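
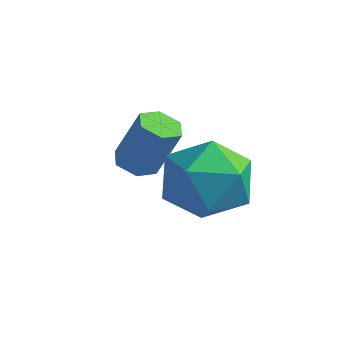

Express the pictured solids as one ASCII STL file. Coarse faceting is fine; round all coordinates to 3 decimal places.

solid 
facet normal 0.532 0.413 0.739
outer loop
vertex 0.981 -1.553 -2.679
vertex 0.454 -2.154 -1.964
vertex 1.358 -2.52 -2.41
endloop
endfacet
facet normal 0.910 0.392 0.135
outer loop
vertex 0.981 -1.553 -2.679
vertex 1.358 -2.52 -2.41
vertex 1.374 -2.205 -3.434
endloop
endfacet
facet normal 0.549 0.752 -0.364
outer loop
vertex 0.981 -1.553 -2.679
vertex 1.374 -2.205 -3.434
vertex 0.48 -1.643 -3.622
endloop
endfacet
facet normal -0.053 0.996 -0.067
outer loop
vertex 0.981 -1.553 -2.679
vertex 0.48 -1.643 -3.622
vertex -0.089 -1.612 -2.713
endloop
endfacet
facet normal -0.063 0.786 0.615
outer loop
vertex 0.981 -1.553 -2.679
vertex -0.089 -1.612 -2.713
vertex 0.454 -2.154 -1.964
endloop
endfacet
facet normal 0.954 -0.289 -0.074
outer loop
vertex 1.374 -2.205 -3.434
vertex 1.358 -2.52 -2.41
vertex 1.089 -3.208 -3.187
endloop
endfacet
facet normal 0.343 -0.255 0.904
outer loop
vertex 1.358 -2.52 -2.41
vertex 0.454 -2.154 -1.964
vertex 0.52 -3.177 -2.278
endloop
endfacet
facet normal -0.620 0.349 0.702
outer loop
vertex 0.454 -2.154 -1.964
vertex -0.089 -1.612 -2.713
vertex -0.374 -2.615 -2.466
endloop
endfacet
facet normal -0.603 0.689 -0.401
outer loop
vertex -0.089 -1.612 -2.713
vertex 0.48 -1.643 -3.622
vertex -0.358 -2.3 -3.49
endloop
endfacet
facet normal 0.370 0.294 -0.881
outer loop
vertex 0.48 -1.643 -3.622
vertex 1.374 -2.205 -3.434
vertex 0.546 -2.666 -3.936
endloop
endfacet
facet normal 0.053 -0.996 0.067
outer loop
vertex 0.019 -3.267 -3.221
vertex 1.089 -3.208 -3.187
vertex 0.52 -3.177 -2.278
endloop
endfacet
facet normal -0.549 -0.752 0.364
outer loop
vertex 0.019 -3.267 -3.221
vertex 0.52 -3.177 -2.278
vertex -0.374 -2.615 -2.466
endloop
endfacet
facet normal -0.910 -0.392 -0.135
outer loop
vertex 0.019 -3.267 -3.221
vertex -0.374 -2.615 -2.466
vertex -0.358 -2.3 -3.49
endloop
endfacet
facet normal -0.532 -0.413 -0.739
outer loop
vertex 0.019 -3.267 -3.221
vertex -0.358 -2.3 -3.49
vertex 0.546 -2.666 -3.936
endloop
endfacet
facet normal 0.063 -0.786 -0.615
outer loop
vertex 0.019 -3.267 -3.221
vertex 0.546 -2.666 -3.936
vertex 1.089 -3.208 -3.187
endloop
endfacet
facet normal 0.603 -0.689 0.401
outer loop
vertex 0.52 -3.177 -2.278
vertex 1.089 -3.208 -3.187
vertex 1.358 -2.52 -2.41
endloop
endfacet
facet normal -0.370 -0.294 0.881
outer loop
vertex -0.374 -2.615 -2.466
vertex 0.52 -3.177 -2.278
vertex 0.454 -2.154 -1.964
endloop
endfacet
facet normal -0.954 0.289 0.074
outer loop
vertex -0.358 -2.3 -3.49
vertex -0.374 -2.615 -2.466
vertex -0.089 -1.612 -2.713
endloop
endfacet
facet normal -0.343 0.255 -0.904
outer loop
vertex 0.546 -2.666 -3.936
vertex -0.358 -2.3 -3.49
vertex 0.48 -1.643 -3.622
endloop
endfacet
facet normal 0.620 -0.349 -0.702
outer loop
vertex 1.089 -3.208 -3.187
vertex 0.546 -2.666 -3.936
vertex 1.374 -2.205 -3.434
endloop
endfacet
facet normal -0.375 -0.141 -0.916
outer loop
vertex -1.063 -1.958 -3.648
vertex -1.535 -2.036 -3.443
vertex -1.386 -1.556 -3.578
endloop
endfacet
facet normal 0.689 0.619 -0.377
outer loop
vertex -1.063 -1.958 -3.648
vertex -1.386 -1.556 -3.578
vertex -0.554 -1.766 -2.402
endloop
endfacet
facet normal 0.690 0.618 -0.377
outer loop
vertex -0.554 -1.766 -2.402
vertex -1.386 -1.556 -3.578
vertex -0.876 -1.364 -2.332
endloop
endfacet
facet normal 0.375 0.141 0.916
outer loop
vertex -0.554 -1.766 -2.402
vertex -0.876 -1.364 -2.332
vertex -1.025 -1.844 -2.197
endloop
endfacet
facet normal -0.375 -0.141 -0.916
outer loop
vertex -1.386 -1.556 -3.578
vertex -1.535 -2.036 -3.443
vertex -1.858 -1.634 -3.373
endloop
endfacet
facet normal -0.193 0.979 -0.072
outer loop
vertex -1.386 -1.556 -3.578
vertex -1.858 -1.634 -3.373
vertex -0.876 -1.364 -2.332
endloop
endfacet
facet normal -0.193 0.979 -0.072
outer loop
vertex -0.876 -1.364 -2.332
vertex -1.858 -1.634 -3.373
vertex -1.348 -1.442 -2.127
endloop
endfacet
facet normal 0.375 0.141 0.916
outer loop
vertex -0.876 -1.364 -2.332
vertex -1.348 -1.442 -2.127
vertex -1.025 -1.844 -2.197
endloop
endfacet
facet normal -0.375 -0.142 -0.916
outer loop
vertex -1.858 -1.634 -3.373
vertex -1.535 -2.036 -3.443
vertex -2.006 -2.114 -3.238
endloop
endfacet
facet normal -0.882 0.358 0.306
outer loop
vertex -1.858 -1.634 -3.373
vertex -2.006 -2.114 -3.238
vertex -1.348 -1.442 -2.127
endloop
endfacet
facet normal -0.882 0.360 0.305
outer loop
vertex -1.348 -1.442 -2.127
vertex -2.006 -2.114 -3.238
vertex -1.497 -1.922 -1.992
endloop
endfacet
facet normal 0.375 0.141 0.916
outer loop
vertex -1.348 -1.442 -2.127
vertex -1.497 -1.922 -1.992
vertex -1.025 -1.844 -2.197
endloop
endfacet
facet normal -0.375 -0.141 -0.916
outer loop
vertex -2.006 -2.114 -3.238
vertex -1.535 -2.036 -3.443
vertex -1.684 -2.516 -3.308
endloop
endfacet
facet normal -0.690 -0.618 0.377
outer loop
vertex -2.006 -2.114 -3.238
vertex -1.684 -2.516 -3.308
vertex -1.497 -1.922 -1.992
endloop
endfacet
facet normal -0.689 -0.619 0.377
outer loop
vertex -1.497 -1.922 -1.992
vertex -1.684 -2.516 -3.308
vertex -1.174 -2.324 -2.062
endloop
endfacet
facet normal 0.375 0.141 0.916
outer loop
vertex -1.497 -1.922 -1.992
vertex -1.174 -2.324 -2.062
vertex -1.025 -1.844 -2.197
endloop
endfacet
facet normal -0.375 -0.141 -0.916
outer loop
vertex -1.684 -2.516 -3.308
vertex -1.535 -2.036 -3.443
vertex -1.212 -2.438 -3.513
endloop
endfacet
facet normal 0.193 -0.979 0.072
outer loop
vertex -1.684 -2.516 -3.308
vertex -1.212 -2.438 -3.513
vertex -1.174 -2.324 -2.062
endloop
endfacet
facet normal 0.193 -0.979 0.072
outer loop
vertex -1.174 -2.324 -2.062
vertex -1.212 -2.438 -3.513
vertex -0.702 -2.246 -2.267
endloop
endfacet
facet normal 0.375 0.141 0.916
outer loop
vertex -1.174 -2.324 -2.062
vertex -0.702 -2.246 -2.267
vertex -1.025 -1.844 -2.197
endloop
endfacet
facet normal -0.375 -0.141 -0.916
outer loop
vertex -1.212 -2.438 -3.513
vertex -1.535 -2.036 -3.443
vertex -1.063 -1.958 -3.648
endloop
endfacet
facet normal 0.882 -0.360 -0.305
outer loop
vertex -1.212 -2.438 -3.513
vertex -1.063 -1.958 -3.648
vertex -0.702 -2.246 -2.267
endloop
endfacet
facet normal 0.882 -0.358 -0.305
outer loop
vertex -0.702 -2.246 -2.267
vertex -1.063 -1.958 -3.648
vertex -0.554 -1.766 -2.402
endloop
endfacet
facet normal 0.375 0.142 0.916
outer loop
vertex -0.702 -2.246 -2.267
vertex -0.554 -1.766 -2.402
vertex -1.025 -1.844 -2.197
endloop
endfacet

endsolid


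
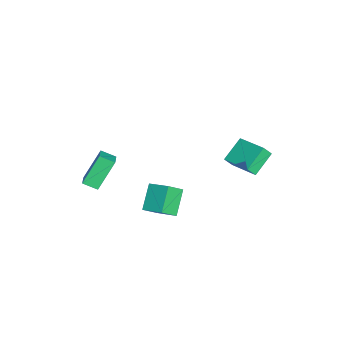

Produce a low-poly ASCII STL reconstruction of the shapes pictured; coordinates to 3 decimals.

solid 
facet normal -0.797 0.319 0.513
outer loop
vertex -4.813 2.985 -3.124
vertex -3.692 4.671 -2.431
vertex -5.054 3.406 -3.76
endloop
endfacet
facet normal -0.523 -0.788 -0.324
outer loop
vertex -3.708 2.869 -4.629
vertex -4.813 2.985 -3.124
vertex -5.054 3.406 -3.76
endloop
endfacet
facet normal -0.797 0.318 0.514
outer loop
vertex -5.054 3.406 -3.76
vertex -3.692 4.671 -2.431
vertex -3.934 5.093 -3.067
endloop
endfacet
facet normal -0.302 0.527 -0.794
outer loop
vertex -3.934 5.093 -3.067
vertex -3.708 2.869 -4.629
vertex -5.054 3.406 -3.76
endloop
endfacet
facet normal 0.302 -0.527 0.794
outer loop
vertex -4.813 2.985 -3.124
vertex -2.346 4.134 -3.3
vertex -3.692 4.671 -2.431
endloop
endfacet
facet normal -0.524 -0.788 -0.324
outer loop
vertex -3.466 2.447 -3.993
vertex -4.813 2.985 -3.124
vertex -3.708 2.869 -4.629
endloop
endfacet
facet normal 0.302 -0.527 0.794
outer loop
vertex -3.466 2.447 -3.993
vertex -2.346 4.134 -3.3
vertex -4.813 2.985 -3.124
endloop
endfacet
facet normal 0.523 0.788 0.324
outer loop
vertex -3.692 4.671 -2.431
vertex -2.346 4.134 -3.3
vertex -3.934 5.093 -3.067
endloop
endfacet
facet normal -0.302 0.527 -0.794
outer loop
vertex -2.587 4.555 -3.936
vertex -3.708 2.869 -4.629
vertex -3.934 5.093 -3.067
endloop
endfacet
facet normal 0.523 0.788 0.323
outer loop
vertex -3.934 5.093 -3.067
vertex -2.346 4.134 -3.3
vertex -2.587 4.555 -3.936
endloop
endfacet
facet normal 0.796 -0.318 -0.514
outer loop
vertex -2.587 4.555 -3.936
vertex -3.466 2.447 -3.993
vertex -3.708 2.869 -4.629
endloop
endfacet
facet normal 0.797 -0.319 -0.513
outer loop
vertex -2.346 4.134 -3.3
vertex -3.466 2.447 -3.993
vertex -2.587 4.555 -3.936
endloop
endfacet
facet normal -0.439 0.326 0.837
outer loop
vertex 0.424 -3.539 -1.266
vertex 1.219 -3.31 -0.938
vertex 0.333 -2.665 -1.654
endloop
endfacet
facet normal -0.894 -0.257 -0.368
outer loop
vertex 1.281 -3.37 -3.462
vertex 0.424 -3.539 -1.266
vertex 0.333 -2.665 -1.654
endloop
endfacet
facet normal -0.439 0.326 0.837
outer loop
vertex 0.333 -2.665 -1.654
vertex 1.219 -3.31 -0.938
vertex 1.128 -2.437 -1.326
endloop
endfacet
facet normal -0.094 0.910 -0.404
outer loop
vertex 1.128 -2.437 -1.326
vertex 1.281 -3.37 -3.462
vertex 0.333 -2.665 -1.654
endloop
endfacet
facet normal 0.095 -0.910 0.405
outer loop
vertex 0.424 -3.539 -1.266
vertex 2.167 -4.015 -2.746
vertex 1.219 -3.31 -0.938
endloop
endfacet
facet normal -0.893 -0.257 -0.368
outer loop
vertex 1.372 -4.243 -3.074
vertex 0.424 -3.539 -1.266
vertex 1.281 -3.37 -3.462
endloop
endfacet
facet normal 0.094 -0.910 0.404
outer loop
vertex 1.372 -4.243 -3.074
vertex 2.167 -4.015 -2.746
vertex 0.424 -3.539 -1.266
endloop
endfacet
facet normal 0.894 0.257 0.368
outer loop
vertex 1.219 -3.31 -0.938
vertex 2.167 -4.015 -2.746
vertex 1.128 -2.437 -1.326
endloop
endfacet
facet normal -0.095 0.910 -0.404
outer loop
vertex 2.076 -3.141 -3.134
vertex 1.281 -3.37 -3.462
vertex 1.128 -2.437 -1.326
endloop
endfacet
facet normal 0.893 0.257 0.369
outer loop
vertex 1.128 -2.437 -1.326
vertex 2.167 -4.015 -2.746
vertex 2.076 -3.141 -3.134
endloop
endfacet
facet normal 0.439 -0.326 -0.837
outer loop
vertex 2.076 -3.141 -3.134
vertex 1.372 -4.243 -3.074
vertex 1.281 -3.37 -3.462
endloop
endfacet
facet normal 0.439 -0.326 -0.837
outer loop
vertex 2.167 -4.015 -2.746
vertex 1.372 -4.243 -3.074
vertex 2.076 -3.141 -3.134
endloop
endfacet
facet normal -0.775 -0.029 0.632
outer loop
vertex 1.485 -0.363 -2.259
vertex 2.031 0.928 -1.53
vertex 0.892 0.282 -2.956
endloop
endfacet
facet normal -0.346 -0.817 -0.462
outer loop
vertex 2.209 0.332 -4.03
vertex 1.485 -0.363 -2.259
vertex 0.892 0.282 -2.956
endloop
endfacet
facet normal -0.775 -0.029 0.632
outer loop
vertex 0.892 0.282 -2.956
vertex 2.031 0.928 -1.53
vertex 1.438 1.573 -2.227
endloop
endfacet
facet normal -0.530 0.576 -0.623
outer loop
vertex 1.438 1.573 -2.227
vertex 2.209 0.332 -4.03
vertex 0.892 0.282 -2.956
endloop
endfacet
facet normal 0.530 -0.576 0.623
outer loop
vertex 1.485 -0.363 -2.259
vertex 3.348 0.978 -2.604
vertex 2.031 0.928 -1.53
endloop
endfacet
facet normal -0.346 -0.817 -0.462
outer loop
vertex 2.802 -0.313 -3.333
vertex 1.485 -0.363 -2.259
vertex 2.209 0.332 -4.03
endloop
endfacet
facet normal 0.530 -0.576 0.623
outer loop
vertex 2.802 -0.313 -3.333
vertex 3.348 0.978 -2.604
vertex 1.485 -0.363 -2.259
endloop
endfacet
facet normal 0.346 0.817 0.462
outer loop
vertex 2.031 0.928 -1.53
vertex 3.348 0.978 -2.604
vertex 1.438 1.573 -2.227
endloop
endfacet
facet normal -0.530 0.576 -0.623
outer loop
vertex 2.755 1.623 -3.301
vertex 2.209 0.332 -4.03
vertex 1.438 1.573 -2.227
endloop
endfacet
facet normal 0.346 0.817 0.462
outer loop
vertex 1.438 1.573 -2.227
vertex 3.348 0.978 -2.604
vertex 2.755 1.623 -3.301
endloop
endfacet
facet normal 0.775 0.029 -0.632
outer loop
vertex 2.755 1.623 -3.301
vertex 2.802 -0.313 -3.333
vertex 2.209 0.332 -4.03
endloop
endfacet
facet normal 0.775 0.029 -0.632
outer loop
vertex 3.348 0.978 -2.604
vertex 2.802 -0.313 -3.333
vertex 2.755 1.623 -3.301
endloop
endfacet

endsolid


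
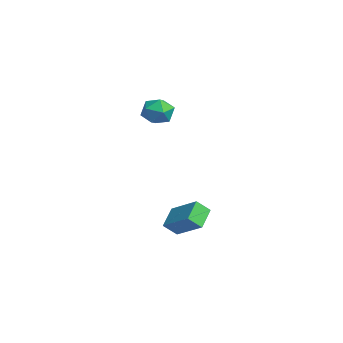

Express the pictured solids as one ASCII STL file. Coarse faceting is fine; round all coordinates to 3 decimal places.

solid 
facet normal -0.373 0.027 0.927
outer loop
vertex -1.191 1.482 2.934
vertex -1.143 0.58 2.98
vertex -0.442 1.084 3.247
endloop
endfacet
facet normal 0.000 0.618 0.786
outer loop
vertex -1.191 1.482 2.934
vertex -0.442 1.084 3.247
vertex -0.378 1.793 2.689
endloop
endfacet
facet normal -0.292 0.932 0.215
outer loop
vertex -1.191 1.482 2.934
vertex -0.378 1.793 2.689
vertex -1.039 1.727 2.077
endloop
endfacet
facet normal -0.845 0.535 0.003
outer loop
vertex -1.191 1.482 2.934
vertex -1.039 1.727 2.077
vertex -1.513 0.977 2.256
endloop
endfacet
facet normal -0.896 -0.025 0.444
outer loop
vertex -1.191 1.482 2.934
vertex -1.513 0.977 2.256
vertex -1.143 0.58 2.98
endloop
endfacet
facet normal 0.664 0.424 0.615
outer loop
vertex -0.378 1.793 2.689
vertex -0.442 1.084 3.247
vertex 0.173 1.083 2.584
endloop
endfacet
facet normal 0.061 -0.533 0.844
outer loop
vertex -0.442 1.084 3.247
vertex -1.143 0.58 2.98
vertex -0.301 0.333 2.763
endloop
endfacet
facet normal -0.784 -0.618 0.062
outer loop
vertex -1.143 0.58 2.98
vertex -1.513 0.977 2.256
vertex -0.962 0.267 2.151
endloop
endfacet
facet normal -0.702 0.288 -0.651
outer loop
vertex -1.513 0.977 2.256
vertex -1.039 1.727 2.077
vertex -0.898 0.976 1.593
endloop
endfacet
facet normal 0.193 0.931 -0.309
outer loop
vertex -1.039 1.727 2.077
vertex -0.378 1.793 2.689
vertex -0.197 1.48 1.86
endloop
endfacet
facet normal 0.845 -0.535 -0.003
outer loop
vertex -0.149 0.578 1.906
vertex 0.173 1.083 2.584
vertex -0.301 0.333 2.763
endloop
endfacet
facet normal 0.292 -0.932 -0.215
outer loop
vertex -0.149 0.578 1.906
vertex -0.301 0.333 2.763
vertex -0.962 0.267 2.151
endloop
endfacet
facet normal -0.000 -0.618 -0.786
outer loop
vertex -0.149 0.578 1.906
vertex -0.962 0.267 2.151
vertex -0.898 0.976 1.593
endloop
endfacet
facet normal 0.373 -0.027 -0.927
outer loop
vertex -0.149 0.578 1.906
vertex -0.898 0.976 1.593
vertex -0.197 1.48 1.86
endloop
endfacet
facet normal 0.896 0.025 -0.444
outer loop
vertex -0.149 0.578 1.906
vertex -0.197 1.48 1.86
vertex 0.173 1.083 2.584
endloop
endfacet
facet normal 0.702 -0.288 0.651
outer loop
vertex -0.301 0.333 2.763
vertex 0.173 1.083 2.584
vertex -0.442 1.084 3.247
endloop
endfacet
facet normal -0.193 -0.931 0.309
outer loop
vertex -0.962 0.267 2.151
vertex -0.301 0.333 2.763
vertex -1.143 0.58 2.98
endloop
endfacet
facet normal -0.664 -0.424 -0.615
outer loop
vertex -0.898 0.976 1.593
vertex -0.962 0.267 2.151
vertex -1.513 0.977 2.256
endloop
endfacet
facet normal -0.061 0.533 -0.844
outer loop
vertex -0.197 1.48 1.86
vertex -0.898 0.976 1.593
vertex -1.039 1.727 2.077
endloop
endfacet
facet normal 0.784 0.618 -0.062
outer loop
vertex 0.173 1.083 2.584
vertex -0.197 1.48 1.86
vertex -0.378 1.793 2.689
endloop
endfacet
facet normal -0.748 -0.444 -0.493
outer loop
vertex 2.082 0.518 -4.029
vertex 1.219 1.186 -3.322
vertex 2.093 1.201 -4.661
endloop
endfacet
facet normal 0.664 -0.514 -0.543
outer loop
vertex 3.461 2.014 -3.758
vertex 2.082 0.518 -4.029
vertex 2.093 1.201 -4.661
endloop
endfacet
facet normal -0.748 -0.444 -0.493
outer loop
vertex 2.093 1.201 -4.661
vertex 1.219 1.186 -3.322
vertex 1.23 1.869 -3.954
endloop
endfacet
facet normal 0.012 0.734 -0.679
outer loop
vertex 1.23 1.869 -3.954
vertex 3.461 2.014 -3.758
vertex 2.093 1.201 -4.661
endloop
endfacet
facet normal -0.012 -0.734 0.679
outer loop
vertex 2.082 0.518 -4.029
vertex 2.587 1.999 -2.419
vertex 1.219 1.186 -3.322
endloop
endfacet
facet normal 0.664 -0.514 -0.543
outer loop
vertex 3.45 1.331 -3.126
vertex 2.082 0.518 -4.029
vertex 3.461 2.014 -3.758
endloop
endfacet
facet normal -0.012 -0.734 0.679
outer loop
vertex 3.45 1.331 -3.126
vertex 2.587 1.999 -2.419
vertex 2.082 0.518 -4.029
endloop
endfacet
facet normal -0.664 0.514 0.543
outer loop
vertex 1.219 1.186 -3.322
vertex 2.587 1.999 -2.419
vertex 1.23 1.869 -3.954
endloop
endfacet
facet normal 0.012 0.734 -0.679
outer loop
vertex 2.598 2.682 -3.051
vertex 3.461 2.014 -3.758
vertex 1.23 1.869 -3.954
endloop
endfacet
facet normal -0.664 0.514 0.543
outer loop
vertex 1.23 1.869 -3.954
vertex 2.587 1.999 -2.419
vertex 2.598 2.682 -3.051
endloop
endfacet
facet normal 0.748 0.444 0.493
outer loop
vertex 2.598 2.682 -3.051
vertex 3.45 1.331 -3.126
vertex 3.461 2.014 -3.758
endloop
endfacet
facet normal 0.748 0.444 0.493
outer loop
vertex 2.587 1.999 -2.419
vertex 3.45 1.331 -3.126
vertex 2.598 2.682 -3.051
endloop
endfacet

endsolid


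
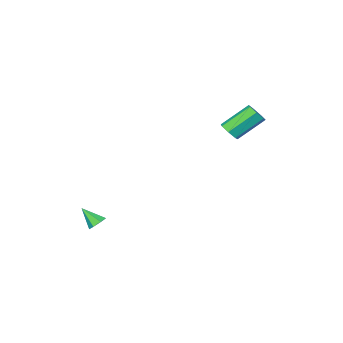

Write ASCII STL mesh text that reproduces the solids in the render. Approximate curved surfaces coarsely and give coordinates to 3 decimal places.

solid 
facet normal -0.343 0.619 -0.707
outer loop
vertex 3.195 -0.992 -2.731
vertex 2.77 -1.271 -2.769
vertex 2.863 -0.872 -2.465
endloop
endfacet
facet normal 0.651 0.458 0.606
outer loop
vertex 3.195 -0.992 -2.731
vertex 2.863 -0.872 -2.465
vertex 3.17 -1.989 -1.951
endloop
endfacet
facet normal -0.345 0.618 -0.706
outer loop
vertex 2.863 -0.872 -2.465
vertex 2.77 -1.271 -2.769
vertex 2.461 -1.053 -2.427
endloop
endfacet
facet normal -0.092 0.395 0.914
outer loop
vertex 2.863 -0.872 -2.465
vertex 2.461 -1.053 -2.427
vertex 3.17 -1.989 -1.951
endloop
endfacet
facet normal -0.345 0.619 -0.706
outer loop
vertex 2.461 -1.053 -2.427
vertex 2.77 -1.271 -2.769
vertex 2.292 -1.398 -2.647
endloop
endfacet
facet normal -0.670 -0.137 0.729
outer loop
vertex 2.461 -1.053 -2.427
vertex 2.292 -1.398 -2.647
vertex 3.17 -1.989 -1.951
endloop
endfacet
facet normal -0.345 0.619 -0.705
outer loop
vertex 2.292 -1.398 -2.647
vertex 2.77 -1.271 -2.769
vertex 2.483 -1.647 -2.959
endloop
endfacet
facet normal -0.648 -0.737 0.192
outer loop
vertex 2.292 -1.398 -2.647
vertex 2.483 -1.647 -2.959
vertex 3.17 -1.989 -1.951
endloop
endfacet
facet normal -0.344 0.619 -0.706
outer loop
vertex 2.483 -1.647 -2.959
vertex 2.77 -1.271 -2.769
vertex 2.891 -1.613 -3.128
endloop
endfacet
facet normal -0.043 -0.955 -0.295
outer loop
vertex 2.483 -1.647 -2.959
vertex 2.891 -1.613 -3.128
vertex 3.17 -1.989 -1.951
endloop
endfacet
facet normal -0.345 0.619 -0.706
outer loop
vertex 2.891 -1.613 -3.128
vertex 2.77 -1.271 -2.769
vertex 3.208 -1.321 -3.027
endloop
endfacet
facet normal 0.691 -0.625 -0.363
outer loop
vertex 2.891 -1.613 -3.128
vertex 3.208 -1.321 -3.027
vertex 3.17 -1.989 -1.951
endloop
endfacet
facet normal -0.344 0.620 -0.705
outer loop
vertex 3.208 -1.321 -3.027
vertex 2.77 -1.271 -2.769
vertex 3.195 -0.992 -2.731
endloop
endfacet
facet normal 0.999 0.005 0.038
outer loop
vertex 3.208 -1.321 -3.027
vertex 3.195 -0.992 -2.731
vertex 3.17 -1.989 -1.951
endloop
endfacet
facet normal 0.717 -0.281 -0.638
outer loop
vertex -2.463 1.19 3.021
vertex -2.843 1.239 2.572
vertex -2.483 1.65 2.796
endloop
endfacet
facet normal 0.695 0.340 0.634
outer loop
vertex -2.463 1.19 3.021
vertex -2.483 1.65 2.796
vertex -3.698 1.672 4.117
endloop
endfacet
facet normal 0.695 0.341 0.633
outer loop
vertex -3.698 1.672 4.117
vertex -2.483 1.65 2.796
vertex -3.718 2.131 3.892
endloop
endfacet
facet normal -0.718 0.281 0.637
outer loop
vertex -3.698 1.672 4.117
vertex -3.718 2.131 3.892
vertex -4.077 1.721 3.668
endloop
endfacet
facet normal 0.717 -0.280 -0.638
outer loop
vertex -2.483 1.65 2.796
vertex -2.843 1.239 2.572
vertex -2.774 1.8 2.403
endloop
endfacet
facet normal 0.402 0.914 0.051
outer loop
vertex -2.483 1.65 2.796
vertex -2.774 1.8 2.403
vertex -3.718 2.131 3.892
endloop
endfacet
facet normal 0.403 0.914 0.053
outer loop
vertex -3.718 2.131 3.892
vertex -2.774 1.8 2.403
vertex -4.009 2.282 3.499
endloop
endfacet
facet normal -0.717 0.279 0.638
outer loop
vertex -3.718 2.131 3.892
vertex -4.009 2.282 3.499
vertex -4.077 1.721 3.668
endloop
endfacet
facet normal 0.719 -0.280 -0.636
outer loop
vertex -2.774 1.8 2.403
vertex -2.843 1.239 2.572
vertex -3.116 1.528 2.136
endloop
endfacet
facet normal -0.192 0.800 -0.569
outer loop
vertex -2.774 1.8 2.403
vertex -3.116 1.528 2.136
vertex -4.009 2.282 3.499
endloop
endfacet
facet normal -0.193 0.799 -0.569
outer loop
vertex -4.009 2.282 3.499
vertex -3.116 1.528 2.136
vertex -4.351 2.01 3.233
endloop
endfacet
facet normal -0.718 0.279 0.638
outer loop
vertex -4.009 2.282 3.499
vertex -4.351 2.01 3.233
vertex -4.077 1.721 3.668
endloop
endfacet
facet normal 0.718 -0.281 -0.636
outer loop
vertex -3.116 1.528 2.136
vertex -2.843 1.239 2.572
vertex -3.253 1.038 2.198
endloop
endfacet
facet normal -0.643 0.084 -0.761
outer loop
vertex -3.116 1.528 2.136
vertex -3.253 1.038 2.198
vertex -4.351 2.01 3.233
endloop
endfacet
facet normal -0.643 0.084 -0.761
outer loop
vertex -4.351 2.01 3.233
vertex -3.253 1.038 2.198
vertex -4.487 1.52 3.294
endloop
endfacet
facet normal -0.718 0.279 0.638
outer loop
vertex -4.351 2.01 3.233
vertex -4.487 1.52 3.294
vertex -4.077 1.721 3.668
endloop
endfacet
facet normal 0.718 -0.279 -0.637
outer loop
vertex -3.253 1.038 2.198
vertex -2.843 1.239 2.572
vertex -3.08 0.7 2.541
endloop
endfacet
facet normal -0.609 -0.697 -0.379
outer loop
vertex -3.253 1.038 2.198
vertex -3.08 0.7 2.541
vertex -4.487 1.52 3.294
endloop
endfacet
facet normal -0.609 -0.696 -0.381
outer loop
vertex -4.487 1.52 3.294
vertex -3.08 0.7 2.541
vertex -4.315 1.181 3.638
endloop
endfacet
facet normal -0.718 0.281 0.636
outer loop
vertex -4.487 1.52 3.294
vertex -4.315 1.181 3.638
vertex -4.077 1.721 3.668
endloop
endfacet
facet normal 0.718 -0.279 -0.638
outer loop
vertex -3.08 0.7 2.541
vertex -2.843 1.239 2.572
vertex -2.728 0.768 2.907
endloop
endfacet
facet normal -0.115 -0.951 0.287
outer loop
vertex -3.08 0.7 2.541
vertex -2.728 0.768 2.907
vertex -4.315 1.181 3.638
endloop
endfacet
facet normal -0.115 -0.951 0.287
outer loop
vertex -4.315 1.181 3.638
vertex -2.728 0.768 2.907
vertex -3.963 1.249 4.004
endloop
endfacet
facet normal -0.717 0.281 0.638
outer loop
vertex -4.315 1.181 3.638
vertex -3.963 1.249 4.004
vertex -4.077 1.721 3.668
endloop
endfacet
facet normal 0.718 -0.278 -0.638
outer loop
vertex -2.728 0.768 2.907
vertex -2.843 1.239 2.572
vertex -2.463 1.19 3.021
endloop
endfacet
facet normal 0.464 -0.491 0.738
outer loop
vertex -2.728 0.768 2.907
vertex -2.463 1.19 3.021
vertex -3.963 1.249 4.004
endloop
endfacet
facet normal 0.465 -0.488 0.739
outer loop
vertex -3.963 1.249 4.004
vertex -2.463 1.19 3.021
vertex -3.698 1.672 4.117
endloop
endfacet
facet normal -0.718 0.280 0.637
outer loop
vertex -3.963 1.249 4.004
vertex -3.698 1.672 4.117
vertex -4.077 1.721 3.668
endloop
endfacet

endsolid


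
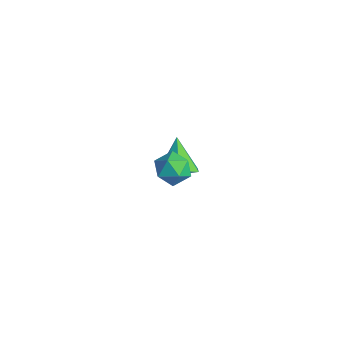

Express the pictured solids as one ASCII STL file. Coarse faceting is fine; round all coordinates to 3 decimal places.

solid 
facet normal 0.535 -0.294 -0.792
outer loop
vertex -1.673 -0.141 -2.291
vertex -2.285 0.225 -2.84
vertex -1.588 0.716 -2.552
endloop
endfacet
facet normal 0.519 0.201 0.831
outer loop
vertex -1.673 -0.141 -2.291
vertex -1.588 0.716 -2.552
vertex -3.135 0.695 -1.58
endloop
endfacet
facet normal 0.535 -0.294 -0.792
outer loop
vertex -1.588 0.716 -2.552
vertex -2.285 0.225 -2.84
vertex -2.2 1.082 -3.101
endloop
endfacet
facet normal 0.216 0.906 0.363
outer loop
vertex -1.588 0.716 -2.552
vertex -2.2 1.082 -3.101
vertex -3.135 0.695 -1.58
endloop
endfacet
facet normal 0.534 -0.294 -0.792
outer loop
vertex -2.2 1.082 -3.101
vertex -2.285 0.225 -2.84
vertex -2.897 0.592 -3.389
endloop
endfacet
facet normal -0.538 0.835 -0.118
outer loop
vertex -2.2 1.082 -3.101
vertex -2.897 0.592 -3.389
vertex -3.135 0.695 -1.58
endloop
endfacet
facet normal 0.533 -0.296 -0.792
outer loop
vertex -2.897 0.592 -3.389
vertex -2.285 0.225 -2.84
vertex -2.983 -0.265 -3.127
endloop
endfacet
facet normal -0.989 0.058 -0.133
outer loop
vertex -2.897 0.592 -3.389
vertex -2.983 -0.265 -3.127
vertex -3.135 0.695 -1.58
endloop
endfacet
facet normal 0.534 -0.296 -0.792
outer loop
vertex -2.983 -0.265 -3.127
vertex -2.285 0.225 -2.84
vertex -2.371 -0.631 -2.578
endloop
endfacet
facet normal -0.686 -0.646 0.334
outer loop
vertex -2.983 -0.265 -3.127
vertex -2.371 -0.631 -2.578
vertex -3.135 0.695 -1.58
endloop
endfacet
facet normal 0.534 -0.296 -0.792
outer loop
vertex -2.371 -0.631 -2.578
vertex -2.285 0.225 -2.84
vertex -1.673 -0.141 -2.291
endloop
endfacet
facet normal 0.068 -0.575 0.816
outer loop
vertex -2.371 -0.631 -2.578
vertex -1.673 -0.141 -2.291
vertex -3.135 0.695 -1.58
endloop
endfacet
facet normal -0.739 0.665 0.108
outer loop
vertex 1.261 -1.721 2.197
vertex 0.739 -2.274 2.034
vertex 0.958 -2.15 2.77
endloop
endfacet
facet normal -0.183 0.831 0.526
outer loop
vertex 1.261 -1.721 2.197
vertex 0.958 -2.15 2.77
vertex 1.718 -1.983 2.77
endloop
endfacet
facet normal 0.390 0.915 0.107
outer loop
vertex 1.261 -1.721 2.197
vertex 1.718 -1.983 2.77
vertex 1.968 -2.003 2.033
endloop
endfacet
facet normal 0.188 0.802 -0.567
outer loop
vertex 1.261 -1.721 2.197
vertex 1.968 -2.003 2.033
vertex 1.363 -2.182 1.579
endloop
endfacet
facet normal -0.509 0.648 -0.567
outer loop
vertex 1.261 -1.721 2.197
vertex 1.363 -2.182 1.579
vertex 0.739 -2.274 2.034
endloop
endfacet
facet normal -0.061 0.277 0.959
outer loop
vertex 1.718 -1.983 2.77
vertex 0.958 -2.15 2.77
vertex 1.477 -2.698 2.961
endloop
endfacet
facet normal -0.959 0.011 0.283
outer loop
vertex 0.958 -2.15 2.77
vertex 0.739 -2.274 2.034
vertex 0.872 -2.877 2.507
endloop
endfacet
facet normal -0.587 -0.018 -0.809
outer loop
vertex 0.739 -2.274 2.034
vertex 1.363 -2.182 1.579
vertex 1.122 -2.897 1.77
endloop
endfacet
facet normal 0.540 0.229 -0.810
outer loop
vertex 1.363 -2.182 1.579
vertex 1.968 -2.003 2.033
vertex 1.882 -2.73 1.77
endloop
endfacet
facet normal 0.866 0.413 0.283
outer loop
vertex 1.968 -2.003 2.033
vertex 1.718 -1.983 2.77
vertex 2.101 -2.606 2.506
endloop
endfacet
facet normal -0.188 -0.802 0.567
outer loop
vertex 1.579 -3.159 2.343
vertex 1.477 -2.698 2.961
vertex 0.872 -2.877 2.507
endloop
endfacet
facet normal -0.390 -0.915 -0.107
outer loop
vertex 1.579 -3.159 2.343
vertex 0.872 -2.877 2.507
vertex 1.122 -2.897 1.77
endloop
endfacet
facet normal 0.183 -0.831 -0.526
outer loop
vertex 1.579 -3.159 2.343
vertex 1.122 -2.897 1.77
vertex 1.882 -2.73 1.77
endloop
endfacet
facet normal 0.739 -0.665 -0.108
outer loop
vertex 1.579 -3.159 2.343
vertex 1.882 -2.73 1.77
vertex 2.101 -2.606 2.506
endloop
endfacet
facet normal 0.509 -0.648 0.567
outer loop
vertex 1.579 -3.159 2.343
vertex 2.101 -2.606 2.506
vertex 1.477 -2.698 2.961
endloop
endfacet
facet normal -0.540 -0.229 0.810
outer loop
vertex 0.872 -2.877 2.507
vertex 1.477 -2.698 2.961
vertex 0.958 -2.15 2.77
endloop
endfacet
facet normal -0.866 -0.413 -0.283
outer loop
vertex 1.122 -2.897 1.77
vertex 0.872 -2.877 2.507
vertex 0.739 -2.274 2.034
endloop
endfacet
facet normal 0.061 -0.277 -0.959
outer loop
vertex 1.882 -2.73 1.77
vertex 1.122 -2.897 1.77
vertex 1.363 -2.182 1.579
endloop
endfacet
facet normal 0.959 -0.011 -0.283
outer loop
vertex 2.101 -2.606 2.506
vertex 1.882 -2.73 1.77
vertex 1.968 -2.003 2.033
endloop
endfacet
facet normal 0.587 0.018 0.809
outer loop
vertex 1.477 -2.698 2.961
vertex 2.101 -2.606 2.506
vertex 1.718 -1.983 2.77
endloop
endfacet

endsolid


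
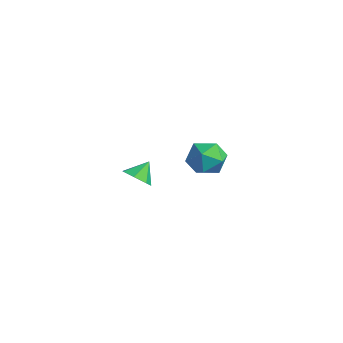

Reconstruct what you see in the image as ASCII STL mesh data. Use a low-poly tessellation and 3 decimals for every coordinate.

solid 
facet normal 0.137 -0.710 -0.691
outer loop
vertex 1.015 -4.06 0.989
vertex 0.536 -3.654 0.477
vertex 1.338 -3.594 0.574
endloop
endfacet
facet normal 0.658 0.193 0.728
outer loop
vertex 1.015 -4.06 0.989
vertex 1.338 -3.594 0.574
vertex 0.384 -2.866 1.243
endloop
endfacet
facet normal 0.137 -0.710 -0.691
outer loop
vertex 1.338 -3.594 0.574
vertex 0.536 -3.654 0.477
vertex 1.058 -3.173 0.086
endloop
endfacet
facet normal 0.682 0.700 0.212
outer loop
vertex 1.338 -3.594 0.574
vertex 1.058 -3.173 0.086
vertex 0.384 -2.866 1.243
endloop
endfacet
facet normal 0.137 -0.710 -0.691
outer loop
vertex 1.058 -3.173 0.086
vertex 0.536 -3.654 0.477
vertex 0.385 -3.114 -0.108
endloop
endfacet
facet normal 0.137 0.974 -0.179
outer loop
vertex 1.058 -3.173 0.086
vertex 0.385 -3.114 -0.108
vertex 0.384 -2.866 1.243
endloop
endfacet
facet normal 0.138 -0.710 -0.691
outer loop
vertex 0.385 -3.114 -0.108
vertex 0.536 -3.654 0.477
vertex -0.174 -3.462 0.138
endloop
endfacet
facet normal -0.569 0.809 -0.149
outer loop
vertex 0.385 -3.114 -0.108
vertex -0.174 -3.462 0.138
vertex 0.384 -2.866 1.243
endloop
endfacet
facet normal 0.138 -0.710 -0.691
outer loop
vertex -0.174 -3.462 0.138
vertex 0.536 -3.654 0.477
vertex -0.198 -3.954 0.639
endloop
endfacet
facet normal -0.903 0.328 0.279
outer loop
vertex -0.174 -3.462 0.138
vertex -0.198 -3.954 0.639
vertex 0.384 -2.866 1.243
endloop
endfacet
facet normal 0.138 -0.710 -0.691
outer loop
vertex -0.198 -3.954 0.639
vertex 0.536 -3.654 0.477
vertex 0.331 -4.22 1.018
endloop
endfacet
facet normal -0.614 -0.106 0.782
outer loop
vertex -0.198 -3.954 0.639
vertex 0.331 -4.22 1.018
vertex 0.384 -2.866 1.243
endloop
endfacet
facet normal 0.137 -0.710 -0.691
outer loop
vertex 0.331 -4.22 1.018
vertex 0.536 -3.654 0.477
vertex 1.015 -4.06 0.989
endloop
endfacet
facet normal 0.081 -0.166 0.983
outer loop
vertex 0.331 -4.22 1.018
vertex 1.015 -4.06 0.989
vertex 0.384 -2.866 1.243
endloop
endfacet
facet normal -0.397 0.900 -0.180
outer loop
vertex -3.902 3.348 -3.466
vertex -4.204 3.442 -2.331
vertex -3.155 3.832 -2.695
endloop
endfacet
facet normal 0.146 0.768 -0.624
outer loop
vertex -3.902 3.348 -3.466
vertex -3.155 3.832 -2.695
vertex -2.754 3.089 -3.516
endloop
endfacet
facet normal -0.005 0.170 -0.985
outer loop
vertex -3.902 3.348 -3.466
vertex -2.754 3.089 -3.516
vertex -3.557 2.239 -3.659
endloop
endfacet
facet normal -0.641 -0.066 -0.765
outer loop
vertex -3.902 3.348 -3.466
vertex -3.557 2.239 -3.659
vertex -4.453 2.457 -2.927
endloop
endfacet
facet normal -0.884 0.385 -0.267
outer loop
vertex -3.902 3.348 -3.466
vertex -4.453 2.457 -2.927
vertex -4.204 3.442 -2.331
endloop
endfacet
facet normal 0.727 0.647 -0.230
outer loop
vertex -2.754 3.089 -3.516
vertex -3.155 3.832 -2.695
vertex -2.347 3.023 -2.413
endloop
endfacet
facet normal -0.150 0.860 0.488
outer loop
vertex -3.155 3.832 -2.695
vertex -4.204 3.442 -2.331
vertex -3.243 3.241 -1.681
endloop
endfacet
facet normal -0.937 0.027 0.347
outer loop
vertex -4.204 3.442 -2.331
vertex -4.453 2.457 -2.927
vertex -4.046 2.391 -1.824
endloop
endfacet
facet normal -0.545 -0.703 -0.457
outer loop
vertex -4.453 2.457 -2.927
vertex -3.557 2.239 -3.659
vertex -3.645 1.648 -2.645
endloop
endfacet
facet normal 0.484 -0.320 -0.814
outer loop
vertex -3.557 2.239 -3.659
vertex -2.754 3.089 -3.516
vertex -2.596 2.038 -3.009
endloop
endfacet
facet normal 0.641 0.066 0.765
outer loop
vertex -2.898 2.132 -1.874
vertex -2.347 3.023 -2.413
vertex -3.243 3.241 -1.681
endloop
endfacet
facet normal 0.005 -0.170 0.985
outer loop
vertex -2.898 2.132 -1.874
vertex -3.243 3.241 -1.681
vertex -4.046 2.391 -1.824
endloop
endfacet
facet normal -0.146 -0.768 0.624
outer loop
vertex -2.898 2.132 -1.874
vertex -4.046 2.391 -1.824
vertex -3.645 1.648 -2.645
endloop
endfacet
facet normal 0.397 -0.900 0.180
outer loop
vertex -2.898 2.132 -1.874
vertex -3.645 1.648 -2.645
vertex -2.596 2.038 -3.009
endloop
endfacet
facet normal 0.884 -0.385 0.267
outer loop
vertex -2.898 2.132 -1.874
vertex -2.596 2.038 -3.009
vertex -2.347 3.023 -2.413
endloop
endfacet
facet normal 0.545 0.703 0.457
outer loop
vertex -3.243 3.241 -1.681
vertex -2.347 3.023 -2.413
vertex -3.155 3.832 -2.695
endloop
endfacet
facet normal -0.484 0.320 0.814
outer loop
vertex -4.046 2.391 -1.824
vertex -3.243 3.241 -1.681
vertex -4.204 3.442 -2.331
endloop
endfacet
facet normal -0.727 -0.647 0.230
outer loop
vertex -3.645 1.648 -2.645
vertex -4.046 2.391 -1.824
vertex -4.453 2.457 -2.927
endloop
endfacet
facet normal 0.150 -0.860 -0.488
outer loop
vertex -2.596 2.038 -3.009
vertex -3.645 1.648 -2.645
vertex -3.557 2.239 -3.659
endloop
endfacet
facet normal 0.937 -0.027 -0.347
outer loop
vertex -2.347 3.023 -2.413
vertex -2.596 2.038 -3.009
vertex -2.754 3.089 -3.516
endloop
endfacet

endsolid


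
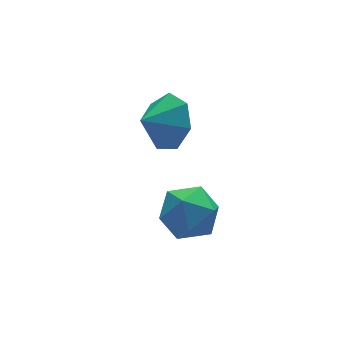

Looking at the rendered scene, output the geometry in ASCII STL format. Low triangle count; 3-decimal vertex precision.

solid 
facet normal 0.315 -0.226 0.922
outer loop
vertex 2.847 0.468 -1.389
vertex 1.941 -0.007 -1.196
vertex 2.735 -0.545 -1.599
endloop
endfacet
facet normal 0.863 -0.192 0.467
outer loop
vertex 2.847 0.468 -1.389
vertex 2.735 -0.545 -1.599
vertex 3.236 0.074 -2.27
endloop
endfacet
facet normal 0.870 0.460 0.178
outer loop
vertex 2.847 0.468 -1.389
vertex 3.236 0.074 -2.27
vertex 2.751 0.995 -2.282
endloop
endfacet
facet normal 0.325 0.829 0.454
outer loop
vertex 2.847 0.468 -1.389
vertex 2.751 0.995 -2.282
vertex 1.95 0.945 -1.618
endloop
endfacet
facet normal -0.018 0.405 0.914
outer loop
vertex 2.847 0.468 -1.389
vertex 1.95 0.945 -1.618
vertex 1.941 -0.007 -1.196
endloop
endfacet
facet normal 0.746 -0.664 -0.055
outer loop
vertex 3.236 0.074 -2.27
vertex 2.735 -0.545 -1.599
vertex 2.57 -0.645 -2.622
endloop
endfacet
facet normal -0.141 -0.719 0.681
outer loop
vertex 2.735 -0.545 -1.599
vertex 1.941 -0.007 -1.196
vertex 1.769 -0.695 -1.958
endloop
endfacet
facet normal -0.680 0.303 0.668
outer loop
vertex 1.941 -0.007 -1.196
vertex 1.95 0.945 -1.618
vertex 1.284 0.226 -1.97
endloop
endfacet
facet normal -0.125 0.989 -0.077
outer loop
vertex 1.95 0.945 -1.618
vertex 2.751 0.995 -2.282
vertex 1.785 0.845 -2.641
endloop
endfacet
facet normal 0.756 0.391 -0.524
outer loop
vertex 2.751 0.995 -2.282
vertex 3.236 0.074 -2.27
vertex 2.579 0.307 -3.044
endloop
endfacet
facet normal -0.325 -0.829 -0.454
outer loop
vertex 1.673 -0.168 -2.851
vertex 2.57 -0.645 -2.622
vertex 1.769 -0.695 -1.958
endloop
endfacet
facet normal -0.870 -0.460 -0.178
outer loop
vertex 1.673 -0.168 -2.851
vertex 1.769 -0.695 -1.958
vertex 1.284 0.226 -1.97
endloop
endfacet
facet normal -0.863 0.192 -0.467
outer loop
vertex 1.673 -0.168 -2.851
vertex 1.284 0.226 -1.97
vertex 1.785 0.845 -2.641
endloop
endfacet
facet normal -0.315 0.226 -0.922
outer loop
vertex 1.673 -0.168 -2.851
vertex 1.785 0.845 -2.641
vertex 2.579 0.307 -3.044
endloop
endfacet
facet normal 0.018 -0.405 -0.914
outer loop
vertex 1.673 -0.168 -2.851
vertex 2.579 0.307 -3.044
vertex 2.57 -0.645 -2.622
endloop
endfacet
facet normal 0.125 -0.989 0.077
outer loop
vertex 1.769 -0.695 -1.958
vertex 2.57 -0.645 -2.622
vertex 2.735 -0.545 -1.599
endloop
endfacet
facet normal -0.756 -0.391 0.524
outer loop
vertex 1.284 0.226 -1.97
vertex 1.769 -0.695 -1.958
vertex 1.941 -0.007 -1.196
endloop
endfacet
facet normal -0.746 0.664 0.055
outer loop
vertex 1.785 0.845 -2.641
vertex 1.284 0.226 -1.97
vertex 1.95 0.945 -1.618
endloop
endfacet
facet normal 0.141 0.719 -0.681
outer loop
vertex 2.579 0.307 -3.044
vertex 1.785 0.845 -2.641
vertex 2.751 0.995 -2.282
endloop
endfacet
facet normal 0.680 -0.303 -0.668
outer loop
vertex 2.57 -0.645 -2.622
vertex 2.579 0.307 -3.044
vertex 3.236 0.074 -2.27
endloop
endfacet
facet normal 0.860 0.033 -0.510
outer loop
vertex 2.727 2.216 1.796
vertex 2.333 1.578 1.09
vertex 2.306 2.607 1.111
endloop
endfacet
facet normal -0.403 0.666 0.628
outer loop
vertex 2.727 2.216 1.796
vertex 2.306 2.607 1.111
vertex 1.387 1.542 1.65
endloop
endfacet
facet normal 0.860 0.033 -0.509
outer loop
vertex 2.306 2.607 1.111
vertex 2.333 1.578 1.09
vertex 1.906 2.223 0.41
endloop
endfacet
facet normal -0.741 0.669 0.057
outer loop
vertex 2.306 2.607 1.111
vertex 1.906 2.223 0.41
vertex 1.387 1.542 1.65
endloop
endfacet
facet normal 0.860 0.033 -0.509
outer loop
vertex 1.906 2.223 0.41
vertex 2.333 1.578 1.09
vertex 1.827 1.353 0.221
endloop
endfacet
facet normal -0.939 0.152 -0.309
outer loop
vertex 1.906 2.223 0.41
vertex 1.827 1.353 0.221
vertex 1.387 1.542 1.65
endloop
endfacet
facet normal 0.860 0.033 -0.509
outer loop
vertex 1.827 1.353 0.221
vertex 2.333 1.578 1.09
vertex 2.129 0.652 0.686
endloop
endfacet
facet normal -0.847 -0.494 -0.195
outer loop
vertex 1.827 1.353 0.221
vertex 2.129 0.652 0.686
vertex 1.387 1.542 1.65
endloop
endfacet
facet normal 0.860 0.033 -0.510
outer loop
vertex 2.129 0.652 0.686
vertex 2.333 1.578 1.09
vertex 2.585 0.649 1.455
endloop
endfacet
facet normal -0.534 -0.785 0.314
outer loop
vertex 2.129 0.652 0.686
vertex 2.585 0.649 1.455
vertex 1.387 1.542 1.65
endloop
endfacet
facet normal 0.860 0.033 -0.510
outer loop
vertex 2.585 0.649 1.455
vertex 2.333 1.578 1.09
vertex 2.851 1.345 1.949
endloop
endfacet
facet normal -0.237 -0.500 0.833
outer loop
vertex 2.585 0.649 1.455
vertex 2.851 1.345 1.949
vertex 1.387 1.542 1.65
endloop
endfacet
facet normal 0.860 0.033 -0.510
outer loop
vertex 2.851 1.345 1.949
vertex 2.333 1.578 1.09
vertex 2.727 2.216 1.796
endloop
endfacet
facet normal -0.179 0.145 0.973
outer loop
vertex 2.851 1.345 1.949
vertex 2.727 2.216 1.796
vertex 1.387 1.542 1.65
endloop
endfacet

endsolid


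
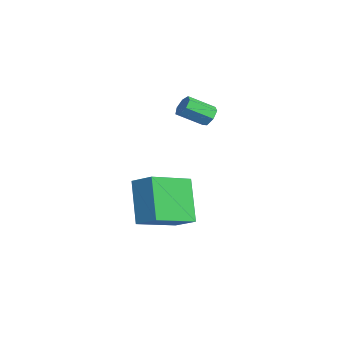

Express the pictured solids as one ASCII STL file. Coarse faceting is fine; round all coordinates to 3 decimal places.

solid 
facet normal -0.651 -0.606 -0.458
outer loop
vertex -0.127 -1.591 -0.666
vertex -1.15 -0.009 -1.306
vertex 1.035 -1.536 -2.391
endloop
endfacet
facet normal 0.515 -0.795 0.321
outer loop
vertex 1.77 -0.851 -1.874
vertex -0.127 -1.591 -0.666
vertex 1.035 -1.536 -2.391
endloop
endfacet
facet normal -0.651 -0.606 -0.457
outer loop
vertex 1.035 -1.536 -2.391
vertex -1.15 -0.009 -1.306
vertex 0.011 0.046 -3.031
endloop
endfacet
facet normal 0.559 0.026 -0.829
outer loop
vertex 0.011 0.046 -3.031
vertex 1.77 -0.851 -1.874
vertex 1.035 -1.536 -2.391
endloop
endfacet
facet normal -0.559 -0.026 0.829
outer loop
vertex -0.127 -1.591 -0.666
vertex -0.415 0.676 -0.789
vertex -1.15 -0.009 -1.306
endloop
endfacet
facet normal 0.515 -0.795 0.321
outer loop
vertex 0.609 -0.906 -0.149
vertex -0.127 -1.591 -0.666
vertex 1.77 -0.851 -1.874
endloop
endfacet
facet normal -0.558 -0.026 0.829
outer loop
vertex 0.609 -0.906 -0.149
vertex -0.415 0.676 -0.789
vertex -0.127 -1.591 -0.666
endloop
endfacet
facet normal -0.515 0.795 -0.321
outer loop
vertex -1.15 -0.009 -1.306
vertex -0.415 0.676 -0.789
vertex 0.011 0.046 -3.031
endloop
endfacet
facet normal 0.558 0.026 -0.829
outer loop
vertex 0.747 0.731 -2.514
vertex 1.77 -0.851 -1.874
vertex 0.011 0.046 -3.031
endloop
endfacet
facet normal -0.514 0.795 -0.321
outer loop
vertex 0.011 0.046 -3.031
vertex -0.415 0.676 -0.789
vertex 0.747 0.731 -2.514
endloop
endfacet
facet normal 0.651 0.606 0.457
outer loop
vertex 0.747 0.731 -2.514
vertex 0.609 -0.906 -0.149
vertex 1.77 -0.851 -1.874
endloop
endfacet
facet normal 0.651 0.606 0.458
outer loop
vertex -0.415 0.676 -0.789
vertex 0.609 -0.906 -0.149
vertex 0.747 0.731 -2.514
endloop
endfacet
facet normal -0.048 0.856 -0.515
outer loop
vertex -0.841 1.704 2.566
vertex -1.08 1.462 2.186
vertex -1.282 1.695 2.592
endloop
endfacet
facet normal 0.040 0.517 0.855
outer loop
vertex -0.841 1.704 2.566
vertex -1.282 1.695 2.592
vertex -0.782 0.66 3.194
endloop
endfacet
facet normal 0.039 0.516 0.856
outer loop
vertex -0.782 0.66 3.194
vertex -1.282 1.695 2.592
vertex -1.223 0.65 3.22
endloop
endfacet
facet normal 0.050 -0.856 0.514
outer loop
vertex -0.782 0.66 3.194
vertex -1.223 0.65 3.22
vertex -1.02 0.418 2.814
endloop
endfacet
facet normal -0.049 0.856 -0.515
outer loop
vertex -1.282 1.695 2.592
vertex -1.08 1.462 2.186
vertex -1.571 1.51 2.312
endloop
endfacet
facet normal -0.756 0.305 0.579
outer loop
vertex -1.282 1.695 2.592
vertex -1.571 1.51 2.312
vertex -1.223 0.65 3.22
endloop
endfacet
facet normal -0.756 0.306 0.579
outer loop
vertex -1.223 0.65 3.22
vertex -1.571 1.51 2.312
vertex -1.512 0.466 2.94
endloop
endfacet
facet normal 0.048 -0.857 0.514
outer loop
vertex -1.223 0.65 3.22
vertex -1.512 0.466 2.94
vertex -1.02 0.418 2.814
endloop
endfacet
facet normal -0.048 0.856 -0.515
outer loop
vertex -1.571 1.51 2.312
vertex -1.08 1.462 2.186
vertex -1.49 1.289 1.937
endloop
endfacet
facet normal -0.982 -0.135 -0.132
outer loop
vertex -1.571 1.51 2.312
vertex -1.49 1.289 1.937
vertex -1.512 0.466 2.94
endloop
endfacet
facet normal -0.982 -0.135 -0.132
outer loop
vertex -1.512 0.466 2.94
vertex -1.49 1.289 1.937
vertex -1.431 0.245 2.565
endloop
endfacet
facet normal 0.048 -0.856 0.515
outer loop
vertex -1.512 0.466 2.94
vertex -1.431 0.245 2.565
vertex -1.02 0.418 2.814
endloop
endfacet
facet normal -0.049 0.856 -0.514
outer loop
vertex -1.49 1.289 1.937
vertex -1.08 1.462 2.186
vertex -1.1 1.199 1.75
endloop
endfacet
facet normal -0.467 -0.475 -0.746
outer loop
vertex -1.49 1.289 1.937
vertex -1.1 1.199 1.75
vertex -1.431 0.245 2.565
endloop
endfacet
facet normal -0.467 -0.475 -0.746
outer loop
vertex -1.431 0.245 2.565
vertex -1.1 1.199 1.75
vertex -1.04 0.154 2.378
endloop
endfacet
facet normal 0.048 -0.855 0.516
outer loop
vertex -1.431 0.245 2.565
vertex -1.04 0.154 2.378
vertex -1.02 0.418 2.814
endloop
endfacet
facet normal -0.047 0.856 -0.514
outer loop
vertex -1.1 1.199 1.75
vertex -1.08 1.462 2.186
vertex -0.694 1.306 1.891
endloop
endfacet
facet normal 0.397 -0.456 -0.797
outer loop
vertex -1.1 1.199 1.75
vertex -0.694 1.306 1.891
vertex -1.04 0.154 2.378
endloop
endfacet
facet normal 0.399 -0.456 -0.796
outer loop
vertex -1.04 0.154 2.378
vertex -0.694 1.306 1.891
vertex -0.635 0.262 2.519
endloop
endfacet
facet normal 0.049 -0.855 0.516
outer loop
vertex -1.04 0.154 2.378
vertex -0.635 0.262 2.519
vertex -1.02 0.418 2.814
endloop
endfacet
facet normal -0.048 0.856 -0.515
outer loop
vertex -0.694 1.306 1.891
vertex -1.08 1.462 2.186
vertex -0.579 1.531 2.254
endloop
endfacet
facet normal 0.964 -0.094 -0.247
outer loop
vertex -0.694 1.306 1.891
vertex -0.579 1.531 2.254
vertex -0.635 0.262 2.519
endloop
endfacet
facet normal 0.964 -0.094 -0.247
outer loop
vertex -0.635 0.262 2.519
vertex -0.579 1.531 2.254
vertex -0.52 0.487 2.882
endloop
endfacet
facet normal 0.048 -0.856 0.515
outer loop
vertex -0.635 0.262 2.519
vertex -0.52 0.487 2.882
vertex -1.02 0.418 2.814
endloop
endfacet
facet normal -0.048 0.856 -0.515
outer loop
vertex -0.579 1.531 2.254
vertex -1.08 1.462 2.186
vertex -0.841 1.704 2.566
endloop
endfacet
facet normal 0.805 0.339 0.488
outer loop
vertex -0.579 1.531 2.254
vertex -0.841 1.704 2.566
vertex -0.52 0.487 2.882
endloop
endfacet
facet normal 0.805 0.339 0.488
outer loop
vertex -0.52 0.487 2.882
vertex -0.841 1.704 2.566
vertex -0.782 0.66 3.194
endloop
endfacet
facet normal 0.048 -0.856 0.515
outer loop
vertex -0.52 0.487 2.882
vertex -0.782 0.66 3.194
vertex -1.02 0.418 2.814
endloop
endfacet

endsolid


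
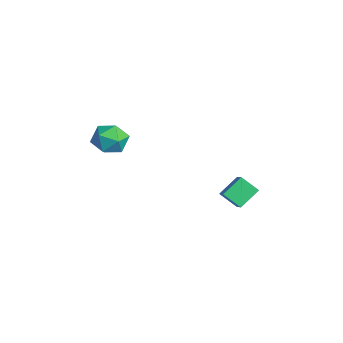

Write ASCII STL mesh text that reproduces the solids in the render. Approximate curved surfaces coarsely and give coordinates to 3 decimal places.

solid 
facet normal -0.178 0.783 0.595
outer loop
vertex -0.357 -2.812 3.084
vertex -1.431 -3.179 3.245
vertex -0.596 -3.524 3.949
endloop
endfacet
facet normal 0.508 0.591 0.627
outer loop
vertex -0.357 -2.812 3.084
vertex -0.596 -3.524 3.949
vertex 0.353 -3.678 3.325
endloop
endfacet
facet normal 0.777 0.628 -0.034
outer loop
vertex -0.357 -2.812 3.084
vertex 0.353 -3.678 3.325
vertex 0.104 -3.428 2.235
endloop
endfacet
facet normal 0.258 0.843 -0.472
outer loop
vertex -0.357 -2.812 3.084
vertex 0.104 -3.428 2.235
vertex -0.998 -3.119 2.185
endloop
endfacet
facet normal -0.333 0.939 -0.083
outer loop
vertex -0.357 -2.812 3.084
vertex -0.998 -3.119 2.185
vertex -1.431 -3.179 3.245
endloop
endfacet
facet normal 0.537 -0.090 0.839
outer loop
vertex 0.353 -3.678 3.325
vertex -0.596 -3.524 3.949
vertex -0.282 -4.581 3.635
endloop
endfacet
facet normal -0.574 0.221 0.789
outer loop
vertex -0.596 -3.524 3.949
vertex -1.431 -3.179 3.245
vertex -1.384 -4.272 3.585
endloop
endfacet
facet normal -0.825 0.473 -0.310
outer loop
vertex -1.431 -3.179 3.245
vertex -0.998 -3.119 2.185
vertex -1.633 -4.022 2.495
endloop
endfacet
facet normal 0.132 0.318 -0.939
outer loop
vertex -0.998 -3.119 2.185
vertex 0.104 -3.428 2.235
vertex -0.684 -4.176 1.871
endloop
endfacet
facet normal 0.973 -0.029 -0.229
outer loop
vertex 0.104 -3.428 2.235
vertex 0.353 -3.678 3.325
vertex 0.151 -4.521 2.575
endloop
endfacet
facet normal -0.258 -0.843 0.472
outer loop
vertex -0.923 -4.888 2.736
vertex -0.282 -4.581 3.635
vertex -1.384 -4.272 3.585
endloop
endfacet
facet normal -0.777 -0.628 0.034
outer loop
vertex -0.923 -4.888 2.736
vertex -1.384 -4.272 3.585
vertex -1.633 -4.022 2.495
endloop
endfacet
facet normal -0.508 -0.591 -0.627
outer loop
vertex -0.923 -4.888 2.736
vertex -1.633 -4.022 2.495
vertex -0.684 -4.176 1.871
endloop
endfacet
facet normal 0.178 -0.783 -0.595
outer loop
vertex -0.923 -4.888 2.736
vertex -0.684 -4.176 1.871
vertex 0.151 -4.521 2.575
endloop
endfacet
facet normal 0.333 -0.939 0.083
outer loop
vertex -0.923 -4.888 2.736
vertex 0.151 -4.521 2.575
vertex -0.282 -4.581 3.635
endloop
endfacet
facet normal -0.132 -0.318 0.939
outer loop
vertex -1.384 -4.272 3.585
vertex -0.282 -4.581 3.635
vertex -0.596 -3.524 3.949
endloop
endfacet
facet normal -0.973 0.029 0.229
outer loop
vertex -1.633 -4.022 2.495
vertex -1.384 -4.272 3.585
vertex -1.431 -3.179 3.245
endloop
endfacet
facet normal -0.537 0.090 -0.839
outer loop
vertex -0.684 -4.176 1.871
vertex -1.633 -4.022 2.495
vertex -0.998 -3.119 2.185
endloop
endfacet
facet normal 0.574 -0.221 -0.789
outer loop
vertex 0.151 -4.521 2.575
vertex -0.684 -4.176 1.871
vertex 0.104 -3.428 2.235
endloop
endfacet
facet normal 0.825 -0.473 0.310
outer loop
vertex -0.282 -4.581 3.635
vertex 0.151 -4.521 2.575
vertex 0.353 -3.678 3.325
endloop
endfacet
facet normal -0.806 0.128 -0.579
outer loop
vertex -0.449 3.573 -2.007
vertex 0.257 4.358 -2.817
vertex -0.04 2.338 -2.849
endloop
endfacet
facet normal -0.531 -0.590 0.608
outer loop
vertex 0.943 2.182 -2.143
vertex -0.449 3.573 -2.007
vertex -0.04 2.338 -2.849
endloop
endfacet
facet normal -0.806 0.128 -0.579
outer loop
vertex -0.04 2.338 -2.849
vertex 0.257 4.358 -2.817
vertex 0.666 3.123 -3.659
endloop
endfacet
facet normal 0.263 -0.797 -0.543
outer loop
vertex 0.666 3.123 -3.659
vertex 0.943 2.182 -2.143
vertex -0.04 2.338 -2.849
endloop
endfacet
facet normal -0.263 0.797 0.543
outer loop
vertex -0.449 3.573 -2.007
vertex 1.24 4.202 -2.111
vertex 0.257 4.358 -2.817
endloop
endfacet
facet normal -0.531 -0.590 0.608
outer loop
vertex 0.534 3.417 -1.301
vertex -0.449 3.573 -2.007
vertex 0.943 2.182 -2.143
endloop
endfacet
facet normal -0.263 0.797 0.543
outer loop
vertex 0.534 3.417 -1.301
vertex 1.24 4.202 -2.111
vertex -0.449 3.573 -2.007
endloop
endfacet
facet normal 0.531 0.590 -0.608
outer loop
vertex 0.257 4.358 -2.817
vertex 1.24 4.202 -2.111
vertex 0.666 3.123 -3.659
endloop
endfacet
facet normal 0.263 -0.797 -0.543
outer loop
vertex 1.649 2.967 -2.953
vertex 0.943 2.182 -2.143
vertex 0.666 3.123 -3.659
endloop
endfacet
facet normal 0.531 0.590 -0.608
outer loop
vertex 0.666 3.123 -3.659
vertex 1.24 4.202 -2.111
vertex 1.649 2.967 -2.953
endloop
endfacet
facet normal 0.806 -0.128 0.579
outer loop
vertex 1.649 2.967 -2.953
vertex 0.534 3.417 -1.301
vertex 0.943 2.182 -2.143
endloop
endfacet
facet normal 0.806 -0.128 0.579
outer loop
vertex 1.24 4.202 -2.111
vertex 0.534 3.417 -1.301
vertex 1.649 2.967 -2.953
endloop
endfacet

endsolid


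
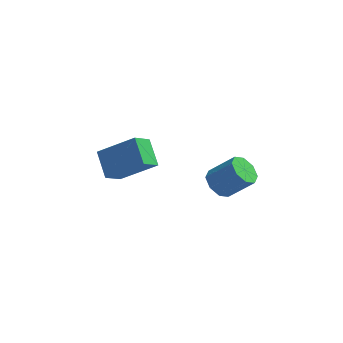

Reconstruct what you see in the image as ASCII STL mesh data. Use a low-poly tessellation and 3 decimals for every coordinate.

solid 
facet normal -0.454 0.665 0.593
outer loop
vertex -0.75 2.793 2.001
vertex -0.35 3.628 1.37
vertex -2.399 2.704 0.837
endloop
endfacet
facet normal -0.357 -0.745 0.563
outer loop
vertex -1.75 1.752 -0.01
vertex -0.75 2.793 2.001
vertex -2.399 2.704 0.837
endloop
endfacet
facet normal -0.454 0.665 0.593
outer loop
vertex -2.399 2.704 0.837
vertex -0.35 3.628 1.37
vertex -1.999 3.539 0.206
endloop
endfacet
facet normal -0.816 -0.044 -0.576
outer loop
vertex -1.999 3.539 0.206
vertex -1.75 1.752 -0.01
vertex -2.399 2.704 0.837
endloop
endfacet
facet normal 0.816 0.044 0.576
outer loop
vertex -0.75 2.793 2.001
vertex 0.299 2.676 0.523
vertex -0.35 3.628 1.37
endloop
endfacet
facet normal -0.357 -0.745 0.563
outer loop
vertex -0.101 1.841 1.154
vertex -0.75 2.793 2.001
vertex -1.75 1.752 -0.01
endloop
endfacet
facet normal 0.816 0.044 0.576
outer loop
vertex -0.101 1.841 1.154
vertex 0.299 2.676 0.523
vertex -0.75 2.793 2.001
endloop
endfacet
facet normal 0.357 0.745 -0.563
outer loop
vertex -0.35 3.628 1.37
vertex 0.299 2.676 0.523
vertex -1.999 3.539 0.206
endloop
endfacet
facet normal -0.816 -0.044 -0.576
outer loop
vertex -1.35 2.587 -0.641
vertex -1.75 1.752 -0.01
vertex -1.999 3.539 0.206
endloop
endfacet
facet normal 0.357 0.745 -0.563
outer loop
vertex -1.999 3.539 0.206
vertex 0.299 2.676 0.523
vertex -1.35 2.587 -0.641
endloop
endfacet
facet normal 0.454 -0.665 -0.593
outer loop
vertex -1.35 2.587 -0.641
vertex -0.101 1.841 1.154
vertex -1.75 1.752 -0.01
endloop
endfacet
facet normal 0.454 -0.665 -0.593
outer loop
vertex 0.299 2.676 0.523
vertex -0.101 1.841 1.154
vertex -1.35 2.587 -0.641
endloop
endfacet
facet normal -0.716 -0.042 -0.697
outer loop
vertex 3.537 1.848 -0.226
vertex 3.036 2.158 0.27
vertex 3.528 2.437 -0.252
endloop
endfacet
facet normal 0.698 -0.021 -0.715
outer loop
vertex 3.537 1.848 -0.226
vertex 3.528 2.437 -0.252
vertex 4.625 1.913 0.834
endloop
endfacet
facet normal 0.698 -0.022 -0.716
outer loop
vertex 4.625 1.913 0.834
vertex 3.528 2.437 -0.252
vertex 4.616 2.502 0.807
endloop
endfacet
facet normal 0.716 0.043 0.697
outer loop
vertex 4.625 1.913 0.834
vertex 4.616 2.502 0.807
vertex 4.124 2.222 1.33
endloop
endfacet
facet normal -0.716 -0.042 -0.697
outer loop
vertex 3.528 2.437 -0.252
vertex 3.036 2.158 0.27
vertex 3.23 2.862 0.028
endloop
endfacet
facet normal 0.482 0.692 -0.538
outer loop
vertex 3.528 2.437 -0.252
vertex 3.23 2.862 0.028
vertex 4.616 2.502 0.807
endloop
endfacet
facet normal 0.482 0.691 -0.538
outer loop
vertex 4.616 2.502 0.807
vertex 3.23 2.862 0.028
vertex 4.319 2.927 1.087
endloop
endfacet
facet normal 0.716 0.042 0.696
outer loop
vertex 4.616 2.502 0.807
vertex 4.319 2.927 1.087
vertex 4.124 2.222 1.33
endloop
endfacet
facet normal -0.716 -0.043 -0.697
outer loop
vertex 3.23 2.862 0.028
vertex 3.036 2.158 0.27
vertex 2.819 2.874 0.449
endloop
endfacet
facet normal -0.016 0.999 -0.044
outer loop
vertex 3.23 2.862 0.028
vertex 2.819 2.874 0.449
vertex 4.319 2.927 1.087
endloop
endfacet
facet normal -0.016 0.999 -0.044
outer loop
vertex 4.319 2.927 1.087
vertex 2.819 2.874 0.449
vertex 3.907 2.939 1.509
endloop
endfacet
facet normal 0.715 0.042 0.697
outer loop
vertex 4.319 2.927 1.087
vertex 3.907 2.939 1.509
vertex 4.124 2.222 1.33
endloop
endfacet
facet normal -0.716 -0.043 -0.697
outer loop
vertex 2.819 2.874 0.449
vertex 3.036 2.158 0.27
vertex 2.535 2.467 0.766
endloop
endfacet
facet normal -0.505 0.721 0.474
outer loop
vertex 2.819 2.874 0.449
vertex 2.535 2.467 0.766
vertex 3.907 2.939 1.509
endloop
endfacet
facet normal -0.505 0.721 0.474
outer loop
vertex 3.907 2.939 1.509
vertex 2.535 2.467 0.766
vertex 3.623 2.532 1.826
endloop
endfacet
facet normal 0.716 0.043 0.697
outer loop
vertex 3.907 2.939 1.509
vertex 3.623 2.532 1.826
vertex 4.124 2.222 1.33
endloop
endfacet
facet normal -0.716 -0.043 -0.697
outer loop
vertex 2.535 2.467 0.766
vertex 3.036 2.158 0.27
vertex 2.544 1.878 0.793
endloop
endfacet
facet normal -0.698 0.022 0.715
outer loop
vertex 2.535 2.467 0.766
vertex 2.544 1.878 0.793
vertex 3.623 2.532 1.826
endloop
endfacet
facet normal -0.698 0.021 0.716
outer loop
vertex 3.623 2.532 1.826
vertex 2.544 1.878 0.793
vertex 3.632 1.943 1.852
endloop
endfacet
facet normal 0.716 0.042 0.697
outer loop
vertex 3.623 2.532 1.826
vertex 3.632 1.943 1.852
vertex 4.124 2.222 1.33
endloop
endfacet
facet normal -0.716 -0.042 -0.696
outer loop
vertex 2.544 1.878 0.793
vertex 3.036 2.158 0.27
vertex 2.841 1.453 0.513
endloop
endfacet
facet normal -0.482 -0.691 0.538
outer loop
vertex 2.544 1.878 0.793
vertex 2.841 1.453 0.513
vertex 3.632 1.943 1.852
endloop
endfacet
facet normal -0.482 -0.692 0.538
outer loop
vertex 3.632 1.943 1.852
vertex 2.841 1.453 0.513
vertex 3.93 1.518 1.572
endloop
endfacet
facet normal 0.716 0.042 0.697
outer loop
vertex 3.632 1.943 1.852
vertex 3.93 1.518 1.572
vertex 4.124 2.222 1.33
endloop
endfacet
facet normal -0.715 -0.042 -0.697
outer loop
vertex 2.841 1.453 0.513
vertex 3.036 2.158 0.27
vertex 3.253 1.441 0.091
endloop
endfacet
facet normal 0.016 -0.999 0.044
outer loop
vertex 2.841 1.453 0.513
vertex 3.253 1.441 0.091
vertex 3.93 1.518 1.572
endloop
endfacet
facet normal 0.016 -0.999 0.044
outer loop
vertex 3.93 1.518 1.572
vertex 3.253 1.441 0.091
vertex 4.341 1.506 1.151
endloop
endfacet
facet normal 0.716 0.043 0.697
outer loop
vertex 3.93 1.518 1.572
vertex 4.341 1.506 1.151
vertex 4.124 2.222 1.33
endloop
endfacet
facet normal -0.716 -0.043 -0.697
outer loop
vertex 3.253 1.441 0.091
vertex 3.036 2.158 0.27
vertex 3.537 1.848 -0.226
endloop
endfacet
facet normal 0.505 -0.721 -0.474
outer loop
vertex 3.253 1.441 0.091
vertex 3.537 1.848 -0.226
vertex 4.341 1.506 1.151
endloop
endfacet
facet normal 0.505 -0.721 -0.474
outer loop
vertex 4.341 1.506 1.151
vertex 3.537 1.848 -0.226
vertex 4.625 1.913 0.834
endloop
endfacet
facet normal 0.716 0.043 0.697
outer loop
vertex 4.341 1.506 1.151
vertex 4.625 1.913 0.834
vertex 4.124 2.222 1.33
endloop
endfacet

endsolid


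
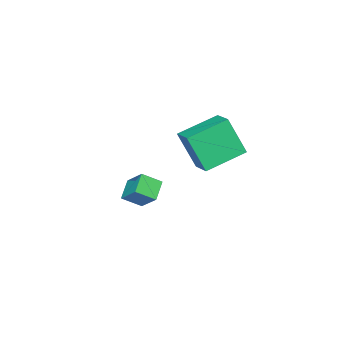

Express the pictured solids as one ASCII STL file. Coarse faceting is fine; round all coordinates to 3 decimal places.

solid 
facet normal -0.502 -0.806 -0.313
outer loop
vertex 4.451 -0.425 1.565
vertex 2.862 0.353 2.106
vertex 4.261 0.336 -0.089
endloop
endfacet
facet normal 0.859 -0.421 -0.292
outer loop
vertex 4.778 1.167 0.234
vertex 4.451 -0.425 1.565
vertex 4.261 0.336 -0.089
endloop
endfacet
facet normal -0.502 -0.806 -0.314
outer loop
vertex 4.261 0.336 -0.089
vertex 2.862 0.353 2.106
vertex 2.672 1.115 0.452
endloop
endfacet
facet normal -0.104 0.416 -0.904
outer loop
vertex 2.672 1.115 0.452
vertex 4.778 1.167 0.234
vertex 4.261 0.336 -0.089
endloop
endfacet
facet normal 0.104 -0.416 0.903
outer loop
vertex 4.451 -0.425 1.565
vertex 3.379 1.184 2.429
vertex 2.862 0.353 2.106
endloop
endfacet
facet normal 0.859 -0.421 -0.293
outer loop
vertex 4.968 0.405 1.888
vertex 4.451 -0.425 1.565
vertex 4.778 1.167 0.234
endloop
endfacet
facet normal 0.104 -0.416 0.903
outer loop
vertex 4.968 0.405 1.888
vertex 3.379 1.184 2.429
vertex 4.451 -0.425 1.565
endloop
endfacet
facet normal -0.859 0.421 0.292
outer loop
vertex 2.862 0.353 2.106
vertex 3.379 1.184 2.429
vertex 2.672 1.115 0.452
endloop
endfacet
facet normal -0.104 0.416 -0.903
outer loop
vertex 3.189 1.945 0.775
vertex 4.778 1.167 0.234
vertex 2.672 1.115 0.452
endloop
endfacet
facet normal -0.859 0.421 0.292
outer loop
vertex 2.672 1.115 0.452
vertex 3.379 1.184 2.429
vertex 3.189 1.945 0.775
endloop
endfacet
facet normal 0.502 0.806 0.314
outer loop
vertex 3.189 1.945 0.775
vertex 4.968 0.405 1.888
vertex 4.778 1.167 0.234
endloop
endfacet
facet normal 0.502 0.806 0.313
outer loop
vertex 3.379 1.184 2.429
vertex 4.968 0.405 1.888
vertex 3.189 1.945 0.775
endloop
endfacet
facet normal -0.814 -0.291 0.502
outer loop
vertex 3.387 -2.95 -2.25
vertex 2.843 -2.32 -2.766
vertex 3.175 -3.835 -3.107
endloop
endfacet
facet normal 0.556 -0.643 0.527
outer loop
vertex 3.997 -3.54 -3.614
vertex 3.387 -2.95 -2.25
vertex 3.175 -3.835 -3.107
endloop
endfacet
facet normal -0.814 -0.291 0.502
outer loop
vertex 3.175 -3.835 -3.107
vertex 2.843 -2.32 -2.766
vertex 2.631 -3.204 -3.623
endloop
endfacet
facet normal -0.169 -0.707 -0.686
outer loop
vertex 2.631 -3.204 -3.623
vertex 3.997 -3.54 -3.614
vertex 3.175 -3.835 -3.107
endloop
endfacet
facet normal 0.169 0.708 0.686
outer loop
vertex 3.387 -2.95 -2.25
vertex 3.665 -2.025 -3.273
vertex 2.843 -2.32 -2.766
endloop
endfacet
facet normal 0.555 -0.644 0.527
outer loop
vertex 4.209 -2.656 -2.757
vertex 3.387 -2.95 -2.25
vertex 3.997 -3.54 -3.614
endloop
endfacet
facet normal 0.170 0.708 0.686
outer loop
vertex 4.209 -2.656 -2.757
vertex 3.665 -2.025 -3.273
vertex 3.387 -2.95 -2.25
endloop
endfacet
facet normal -0.556 0.644 -0.526
outer loop
vertex 2.843 -2.32 -2.766
vertex 3.665 -2.025 -3.273
vertex 2.631 -3.204 -3.623
endloop
endfacet
facet normal -0.170 -0.708 -0.686
outer loop
vertex 3.453 -2.91 -4.13
vertex 3.997 -3.54 -3.614
vertex 2.631 -3.204 -3.623
endloop
endfacet
facet normal -0.555 0.643 -0.527
outer loop
vertex 2.631 -3.204 -3.623
vertex 3.665 -2.025 -3.273
vertex 3.453 -2.91 -4.13
endloop
endfacet
facet normal 0.814 0.292 -0.502
outer loop
vertex 3.453 -2.91 -4.13
vertex 4.209 -2.656 -2.757
vertex 3.997 -3.54 -3.614
endloop
endfacet
facet normal 0.814 0.291 -0.502
outer loop
vertex 3.665 -2.025 -3.273
vertex 4.209 -2.656 -2.757
vertex 3.453 -2.91 -4.13
endloop
endfacet

endsolid


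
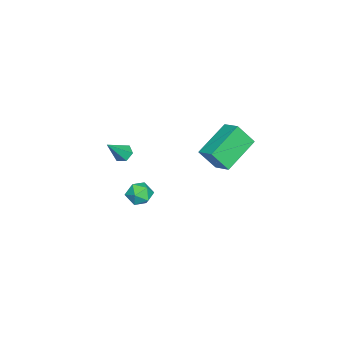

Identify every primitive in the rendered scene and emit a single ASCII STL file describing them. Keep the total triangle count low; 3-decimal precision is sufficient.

solid 
facet normal -0.608 0.287 -0.740
outer loop
vertex -3.194 -2.236 -0.252
vertex -3.535 -2.04 0.104
vertex -3.151 -1.732 -0.092
endloop
endfacet
facet normal 0.931 0.036 -0.363
outer loop
vertex -3.194 -2.236 -0.252
vertex -3.151 -1.732 -0.092
vertex -2.605 -2.48 1.236
endloop
endfacet
facet normal -0.608 0.287 -0.740
outer loop
vertex -3.151 -1.732 -0.092
vertex -3.535 -2.04 0.104
vertex -3.492 -1.537 0.264
endloop
endfacet
facet normal 0.620 0.764 0.176
outer loop
vertex -3.151 -1.732 -0.092
vertex -3.492 -1.537 0.264
vertex -2.605 -2.48 1.236
endloop
endfacet
facet normal -0.608 0.287 -0.740
outer loop
vertex -3.492 -1.537 0.264
vertex -3.535 -2.04 0.104
vertex -3.876 -1.845 0.46
endloop
endfacet
facet normal -0.135 0.647 0.751
outer loop
vertex -3.492 -1.537 0.264
vertex -3.876 -1.845 0.46
vertex -2.605 -2.48 1.236
endloop
endfacet
facet normal -0.608 0.287 -0.740
outer loop
vertex -3.876 -1.845 0.46
vertex -3.535 -2.04 0.104
vertex -3.919 -2.349 0.3
endloop
endfacet
facet normal -0.582 -0.201 0.788
outer loop
vertex -3.876 -1.845 0.46
vertex -3.919 -2.349 0.3
vertex -2.605 -2.48 1.236
endloop
endfacet
facet normal -0.608 0.287 -0.740
outer loop
vertex -3.919 -2.349 0.3
vertex -3.535 -2.04 0.104
vertex -3.578 -2.544 -0.056
endloop
endfacet
facet normal -0.271 -0.930 0.250
outer loop
vertex -3.919 -2.349 0.3
vertex -3.578 -2.544 -0.056
vertex -2.605 -2.48 1.236
endloop
endfacet
facet normal -0.608 0.287 -0.740
outer loop
vertex -3.578 -2.544 -0.056
vertex -3.535 -2.04 0.104
vertex -3.194 -2.236 -0.252
endloop
endfacet
facet normal 0.485 -0.812 -0.325
outer loop
vertex -3.578 -2.544 -0.056
vertex -3.194 -2.236 -0.252
vertex -2.605 -2.48 1.236
endloop
endfacet
facet normal -0.521 -0.761 -0.388
outer loop
vertex -0.122 2.789 3.664
vertex -1.768 3.46 4.558
vertex -0.392 3.499 2.634
endloop
endfacet
facet normal 0.828 -0.337 -0.449
outer loop
vertex 0.128 4.26 3.022
vertex -0.122 2.789 3.664
vertex -0.392 3.499 2.634
endloop
endfacet
facet normal -0.520 -0.761 -0.388
outer loop
vertex -0.392 3.499 2.634
vertex -1.768 3.46 4.558
vertex -2.039 4.17 3.528
endloop
endfacet
facet normal -0.211 0.555 -0.805
outer loop
vertex -2.039 4.17 3.528
vertex 0.128 4.26 3.022
vertex -0.392 3.499 2.634
endloop
endfacet
facet normal 0.211 -0.555 0.805
outer loop
vertex -0.122 2.789 3.664
vertex -1.248 4.221 4.946
vertex -1.768 3.46 4.558
endloop
endfacet
facet normal 0.827 -0.337 -0.450
outer loop
vertex 0.399 3.55 4.052
vertex -0.122 2.789 3.664
vertex 0.128 4.26 3.022
endloop
endfacet
facet normal 0.211 -0.555 0.805
outer loop
vertex 0.399 3.55 4.052
vertex -1.248 4.221 4.946
vertex -0.122 2.789 3.664
endloop
endfacet
facet normal -0.828 0.336 0.450
outer loop
vertex -1.768 3.46 4.558
vertex -1.248 4.221 4.946
vertex -2.039 4.17 3.528
endloop
endfacet
facet normal -0.211 0.555 -0.805
outer loop
vertex -1.518 4.931 3.916
vertex 0.128 4.26 3.022
vertex -2.039 4.17 3.528
endloop
endfacet
facet normal -0.827 0.337 0.449
outer loop
vertex -2.039 4.17 3.528
vertex -1.248 4.221 4.946
vertex -1.518 4.931 3.916
endloop
endfacet
facet normal 0.521 0.761 0.387
outer loop
vertex -1.518 4.931 3.916
vertex 0.399 3.55 4.052
vertex 0.128 4.26 3.022
endloop
endfacet
facet normal 0.520 0.761 0.388
outer loop
vertex -1.248 4.221 4.946
vertex 0.399 3.55 4.052
vertex -1.518 4.931 3.916
endloop
endfacet
facet normal -0.511 0.641 0.573
outer loop
vertex -3.18 -0.384 -2.049
vertex -3.393 -0.94 -1.617
vertex -2.771 -0.577 -1.468
endloop
endfacet
facet normal 0.056 0.959 0.279
outer loop
vertex -3.18 -0.384 -2.049
vertex -2.771 -0.577 -1.468
vertex -2.446 -0.41 -2.107
endloop
endfacet
facet normal -0.002 0.903 -0.430
outer loop
vertex -3.18 -0.384 -2.049
vertex -2.446 -0.41 -2.107
vertex -2.868 -0.67 -2.651
endloop
endfacet
facet normal -0.605 0.550 -0.575
outer loop
vertex -3.18 -0.384 -2.049
vertex -2.868 -0.67 -2.651
vertex -3.453 -0.998 -2.349
endloop
endfacet
facet normal -0.921 0.388 0.045
outer loop
vertex -3.18 -0.384 -2.049
vertex -3.453 -0.998 -2.349
vertex -3.393 -0.94 -1.617
endloop
endfacet
facet normal 0.639 0.600 0.482
outer loop
vertex -2.446 -0.41 -2.107
vertex -2.771 -0.577 -1.468
vertex -2.207 -0.982 -1.711
endloop
endfacet
facet normal -0.279 0.085 0.957
outer loop
vertex -2.771 -0.577 -1.468
vertex -3.393 -0.94 -1.617
vertex -2.792 -1.31 -1.409
endloop
endfacet
facet normal -0.941 -0.322 0.103
outer loop
vertex -3.393 -0.94 -1.617
vertex -3.453 -0.998 -2.349
vertex -3.214 -1.57 -1.953
endloop
endfacet
facet normal -0.431 -0.060 -0.900
outer loop
vertex -3.453 -0.998 -2.349
vertex -2.868 -0.67 -2.651
vertex -2.889 -1.403 -2.592
endloop
endfacet
facet normal 0.544 0.510 -0.666
outer loop
vertex -2.868 -0.67 -2.651
vertex -2.446 -0.41 -2.107
vertex -2.267 -1.04 -2.443
endloop
endfacet
facet normal 0.605 -0.550 0.575
outer loop
vertex -2.48 -1.596 -2.011
vertex -2.207 -0.982 -1.711
vertex -2.792 -1.31 -1.409
endloop
endfacet
facet normal 0.002 -0.903 0.430
outer loop
vertex -2.48 -1.596 -2.011
vertex -2.792 -1.31 -1.409
vertex -3.214 -1.57 -1.953
endloop
endfacet
facet normal -0.056 -0.959 -0.279
outer loop
vertex -2.48 -1.596 -2.011
vertex -3.214 -1.57 -1.953
vertex -2.889 -1.403 -2.592
endloop
endfacet
facet normal 0.511 -0.641 -0.573
outer loop
vertex -2.48 -1.596 -2.011
vertex -2.889 -1.403 -2.592
vertex -2.267 -1.04 -2.443
endloop
endfacet
facet normal 0.921 -0.388 -0.045
outer loop
vertex -2.48 -1.596 -2.011
vertex -2.267 -1.04 -2.443
vertex -2.207 -0.982 -1.711
endloop
endfacet
facet normal 0.431 0.060 0.900
outer loop
vertex -2.792 -1.31 -1.409
vertex -2.207 -0.982 -1.711
vertex -2.771 -0.577 -1.468
endloop
endfacet
facet normal -0.544 -0.510 0.666
outer loop
vertex -3.214 -1.57 -1.953
vertex -2.792 -1.31 -1.409
vertex -3.393 -0.94 -1.617
endloop
endfacet
facet normal -0.639 -0.600 -0.482
outer loop
vertex -2.889 -1.403 -2.592
vertex -3.214 -1.57 -1.953
vertex -3.453 -0.998 -2.349
endloop
endfacet
facet normal 0.279 -0.085 -0.957
outer loop
vertex -2.267 -1.04 -2.443
vertex -2.889 -1.403 -2.592
vertex -2.868 -0.67 -2.651
endloop
endfacet
facet normal 0.941 0.322 -0.103
outer loop
vertex -2.207 -0.982 -1.711
vertex -2.267 -1.04 -2.443
vertex -2.446 -0.41 -2.107
endloop
endfacet

endsolid


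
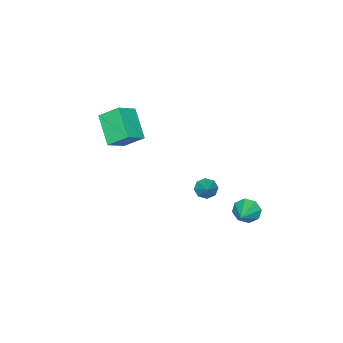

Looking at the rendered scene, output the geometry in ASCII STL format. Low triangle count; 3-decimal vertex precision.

solid 
facet normal -0.845 -0.361 -0.394
outer loop
vertex -0.822 3.226 -4.243
vertex -1.246 3.501 -3.585
vertex -1.037 3.818 -4.324
endloop
endfacet
facet normal 0.738 0.179 -0.650
outer loop
vertex -0.822 3.226 -4.243
vertex -1.037 3.818 -4.324
vertex 0.106 4.079 -2.955
endloop
endfacet
facet normal -0.845 -0.361 -0.394
outer loop
vertex -1.037 3.818 -4.324
vertex -1.246 3.501 -3.585
vertex -1.375 4.225 -3.972
endloop
endfacet
facet normal 0.413 0.767 -0.491
outer loop
vertex -1.037 3.818 -4.324
vertex -1.375 4.225 -3.972
vertex 0.106 4.079 -2.955
endloop
endfacet
facet normal -0.846 -0.361 -0.393
outer loop
vertex -1.375 4.225 -3.972
vertex -1.246 3.501 -3.585
vertex -1.637 4.208 -3.393
endloop
endfacet
facet normal 0.060 0.997 0.056
outer loop
vertex -1.375 4.225 -3.972
vertex -1.637 4.208 -3.393
vertex 0.106 4.079 -2.955
endloop
endfacet
facet normal -0.845 -0.360 -0.395
outer loop
vertex -1.637 4.208 -3.393
vertex -1.246 3.501 -3.585
vertex -1.671 3.777 -2.927
endloop
endfacet
facet normal -0.114 0.733 0.670
outer loop
vertex -1.637 4.208 -3.393
vertex -1.671 3.777 -2.927
vertex 0.106 4.079 -2.955
endloop
endfacet
facet normal -0.845 -0.362 -0.394
outer loop
vertex -1.671 3.777 -2.927
vertex -1.246 3.501 -3.585
vertex -1.455 3.185 -2.847
endloop
endfacet
facet normal -0.007 0.132 0.991
outer loop
vertex -1.671 3.777 -2.927
vertex -1.455 3.185 -2.847
vertex 0.106 4.079 -2.955
endloop
endfacet
facet normal -0.845 -0.361 -0.394
outer loop
vertex -1.455 3.185 -2.847
vertex -1.246 3.501 -3.585
vertex -1.117 2.778 -3.199
endloop
endfacet
facet normal 0.318 -0.455 0.832
outer loop
vertex -1.455 3.185 -2.847
vertex -1.117 2.778 -3.199
vertex 0.106 4.079 -2.955
endloop
endfacet
facet normal -0.845 -0.361 -0.394
outer loop
vertex -1.117 2.778 -3.199
vertex -1.246 3.501 -3.585
vertex -0.855 2.795 -3.777
endloop
endfacet
facet normal 0.671 -0.684 0.284
outer loop
vertex -1.117 2.778 -3.199
vertex -0.855 2.795 -3.777
vertex 0.106 4.079 -2.955
endloop
endfacet
facet normal -0.845 -0.361 -0.394
outer loop
vertex -0.855 2.795 -3.777
vertex -1.246 3.501 -3.585
vertex -0.822 3.226 -4.243
endloop
endfacet
facet normal 0.845 -0.421 -0.330
outer loop
vertex -0.855 2.795 -3.777
vertex -0.822 3.226 -4.243
vertex 0.106 4.079 -2.955
endloop
endfacet
facet normal -0.575 -0.555 -0.601
outer loop
vertex -0.003 1.717 -2.644
vertex -0.289 1.434 -2.109
vertex -0.417 1.974 -2.485
endloop
endfacet
facet normal 0.343 0.828 -0.444
outer loop
vertex -0.003 1.717 -2.644
vertex -0.417 1.974 -2.485
vertex 0.549 2.246 -1.231
endloop
endfacet
facet normal -0.573 -0.555 -0.602
outer loop
vertex -0.417 1.974 -2.485
vertex -0.289 1.434 -2.109
vertex -0.757 1.914 -2.106
endloop
endfacet
facet normal -0.219 0.975 -0.042
outer loop
vertex -0.417 1.974 -2.485
vertex -0.757 1.914 -2.106
vertex 0.549 2.246 -1.231
endloop
endfacet
facet normal -0.574 -0.556 -0.602
outer loop
vertex -0.757 1.914 -2.106
vertex -0.289 1.434 -2.109
vertex -0.823 1.573 -1.728
endloop
endfacet
facet normal -0.521 0.677 0.520
outer loop
vertex -0.757 1.914 -2.106
vertex -0.823 1.573 -1.728
vertex 0.549 2.246 -1.231
endloop
endfacet
facet normal -0.574 -0.557 -0.601
outer loop
vertex -0.823 1.573 -1.728
vertex -0.289 1.434 -2.109
vertex -0.576 1.151 -1.573
endloop
endfacet
facet normal -0.386 0.110 0.916
outer loop
vertex -0.823 1.573 -1.728
vertex -0.576 1.151 -1.573
vertex 0.549 2.246 -1.231
endloop
endfacet
facet normal -0.574 -0.557 -0.601
outer loop
vertex -0.576 1.151 -1.573
vertex -0.289 1.434 -2.109
vertex -0.161 0.895 -1.732
endloop
endfacet
facet normal 0.106 -0.394 0.913
outer loop
vertex -0.576 1.151 -1.573
vertex -0.161 0.895 -1.732
vertex 0.549 2.246 -1.231
endloop
endfacet
facet normal -0.575 -0.556 -0.600
outer loop
vertex -0.161 0.895 -1.732
vertex -0.289 1.434 -2.109
vertex 0.178 0.954 -2.112
endloop
endfacet
facet normal 0.668 -0.541 0.512
outer loop
vertex -0.161 0.895 -1.732
vertex 0.178 0.954 -2.112
vertex 0.549 2.246 -1.231
endloop
endfacet
facet normal -0.575 -0.555 -0.601
outer loop
vertex 0.178 0.954 -2.112
vertex -0.289 1.434 -2.109
vertex 0.244 1.295 -2.49
endloop
endfacet
facet normal 0.969 -0.244 -0.051
outer loop
vertex 0.178 0.954 -2.112
vertex 0.244 1.295 -2.49
vertex 0.549 2.246 -1.231
endloop
endfacet
facet normal -0.575 -0.556 -0.601
outer loop
vertex 0.244 1.295 -2.49
vertex -0.289 1.434 -2.109
vertex -0.003 1.717 -2.644
endloop
endfacet
facet normal 0.833 0.325 -0.447
outer loop
vertex 0.244 1.295 -2.49
vertex -0.003 1.717 -2.644
vertex 0.549 2.246 -1.231
endloop
endfacet
facet normal -0.843 0.103 -0.529
outer loop
vertex 1.838 -3.139 3.032
vertex 1.407 -2.081 3.924
vertex 2.745 -1.775 1.851
endloop
endfacet
facet normal 0.297 -0.730 -0.615
outer loop
vertex 3.933 -1.919 2.596
vertex 1.838 -3.139 3.032
vertex 2.745 -1.775 1.851
endloop
endfacet
facet normal -0.843 0.102 -0.529
outer loop
vertex 2.745 -1.775 1.851
vertex 1.407 -2.081 3.924
vertex 2.314 -0.716 2.743
endloop
endfacet
facet normal 0.449 0.675 -0.585
outer loop
vertex 2.314 -0.716 2.743
vertex 3.933 -1.919 2.596
vertex 2.745 -1.775 1.851
endloop
endfacet
facet normal -0.449 -0.676 0.585
outer loop
vertex 1.838 -3.139 3.032
vertex 2.595 -2.225 4.669
vertex 1.407 -2.081 3.924
endloop
endfacet
facet normal 0.297 -0.730 -0.616
outer loop
vertex 3.026 -3.284 3.777
vertex 1.838 -3.139 3.032
vertex 3.933 -1.919 2.596
endloop
endfacet
facet normal -0.449 -0.675 0.585
outer loop
vertex 3.026 -3.284 3.777
vertex 2.595 -2.225 4.669
vertex 1.838 -3.139 3.032
endloop
endfacet
facet normal -0.297 0.730 0.615
outer loop
vertex 1.407 -2.081 3.924
vertex 2.595 -2.225 4.669
vertex 2.314 -0.716 2.743
endloop
endfacet
facet normal 0.449 0.676 -0.585
outer loop
vertex 3.502 -0.861 3.488
vertex 3.933 -1.919 2.596
vertex 2.314 -0.716 2.743
endloop
endfacet
facet normal -0.297 0.730 0.615
outer loop
vertex 2.314 -0.716 2.743
vertex 2.595 -2.225 4.669
vertex 3.502 -0.861 3.488
endloop
endfacet
facet normal 0.843 -0.102 0.529
outer loop
vertex 3.502 -0.861 3.488
vertex 3.026 -3.284 3.777
vertex 3.933 -1.919 2.596
endloop
endfacet
facet normal 0.843 -0.102 0.529
outer loop
vertex 2.595 -2.225 4.669
vertex 3.026 -3.284 3.777
vertex 3.502 -0.861 3.488
endloop
endfacet

endsolid
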